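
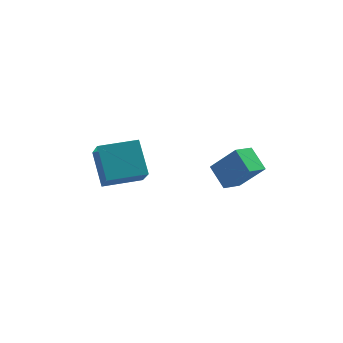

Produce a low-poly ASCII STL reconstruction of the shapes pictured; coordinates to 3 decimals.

solid 
facet normal -0.643 0.195 -0.741
outer loop
vertex 0.907 1.781 0.991
vertex 1.461 2.688 0.749
vertex 1.726 1.038 0.085
endloop
endfacet
facet normal -0.508 -0.832 0.223
outer loop
vertex 2.999 0.652 1.551
vertex 0.907 1.781 0.991
vertex 1.726 1.038 0.085
endloop
endfacet
facet normal -0.643 0.195 -0.741
outer loop
vertex 1.726 1.038 0.085
vertex 1.461 2.688 0.749
vertex 2.28 1.944 -0.158
endloop
endfacet
facet normal 0.572 -0.520 -0.634
outer loop
vertex 2.28 1.944 -0.158
vertex 2.999 0.652 1.551
vertex 1.726 1.038 0.085
endloop
endfacet
facet normal -0.573 0.519 0.634
outer loop
vertex 0.907 1.781 0.991
vertex 2.734 2.302 2.215
vertex 1.461 2.688 0.749
endloop
endfacet
facet normal -0.509 -0.832 0.223
outer loop
vertex 2.18 1.396 2.458
vertex 0.907 1.781 0.991
vertex 2.999 0.652 1.551
endloop
endfacet
facet normal -0.573 0.520 0.634
outer loop
vertex 2.18 1.396 2.458
vertex 2.734 2.302 2.215
vertex 0.907 1.781 0.991
endloop
endfacet
facet normal 0.509 0.832 -0.223
outer loop
vertex 1.461 2.688 0.749
vertex 2.734 2.302 2.215
vertex 2.28 1.944 -0.158
endloop
endfacet
facet normal 0.573 -0.519 -0.634
outer loop
vertex 3.553 1.559 1.309
vertex 2.999 0.652 1.551
vertex 2.28 1.944 -0.158
endloop
endfacet
facet normal 0.508 0.832 -0.223
outer loop
vertex 2.28 1.944 -0.158
vertex 2.734 2.302 2.215
vertex 3.553 1.559 1.309
endloop
endfacet
facet normal 0.643 -0.195 0.741
outer loop
vertex 3.553 1.559 1.309
vertex 2.18 1.396 2.458
vertex 2.999 0.652 1.551
endloop
endfacet
facet normal 0.643 -0.194 0.741
outer loop
vertex 2.734 2.302 2.215
vertex 2.18 1.396 2.458
vertex 3.553 1.559 1.309
endloop
endfacet
facet normal -0.358 0.518 0.777
outer loop
vertex -3.389 -1.89 3.662
vertex -1.724 -0.966 3.813
vertex -4.012 -0.578 2.501
endloop
endfacet
facet normal -0.872 -0.484 -0.079
outer loop
vertex -3.296 -1.614 0.947
vertex -3.389 -1.89 3.662
vertex -4.012 -0.578 2.501
endloop
endfacet
facet normal -0.358 0.518 0.777
outer loop
vertex -4.012 -0.578 2.501
vertex -1.724 -0.966 3.813
vertex -2.347 0.346 2.652
endloop
endfacet
facet normal -0.335 0.705 -0.625
outer loop
vertex -2.347 0.346 2.652
vertex -3.296 -1.614 0.947
vertex -4.012 -0.578 2.501
endloop
endfacet
facet normal 0.335 -0.705 0.625
outer loop
vertex -3.389 -1.89 3.662
vertex -1.008 -2.002 2.259
vertex -1.724 -0.966 3.813
endloop
endfacet
facet normal -0.872 -0.484 -0.079
outer loop
vertex -2.673 -2.926 2.108
vertex -3.389 -1.89 3.662
vertex -3.296 -1.614 0.947
endloop
endfacet
facet normal 0.335 -0.705 0.625
outer loop
vertex -2.673 -2.926 2.108
vertex -1.008 -2.002 2.259
vertex -3.389 -1.89 3.662
endloop
endfacet
facet normal 0.872 0.484 0.079
outer loop
vertex -1.724 -0.966 3.813
vertex -1.008 -2.002 2.259
vertex -2.347 0.346 2.652
endloop
endfacet
facet normal -0.335 0.705 -0.625
outer loop
vertex -1.631 -0.69 1.098
vertex -3.296 -1.614 0.947
vertex -2.347 0.346 2.652
endloop
endfacet
facet normal 0.872 0.484 0.079
outer loop
vertex -2.347 0.346 2.652
vertex -1.008 -2.002 2.259
vertex -1.631 -0.69 1.098
endloop
endfacet
facet normal 0.358 -0.518 -0.777
outer loop
vertex -1.631 -0.69 1.098
vertex -2.673 -2.926 2.108
vertex -3.296 -1.614 0.947
endloop
endfacet
facet normal 0.358 -0.518 -0.777
outer loop
vertex -1.008 -2.002 2.259
vertex -2.673 -2.926 2.108
vertex -1.631 -0.69 1.098
endloop
endfacet

endsolid


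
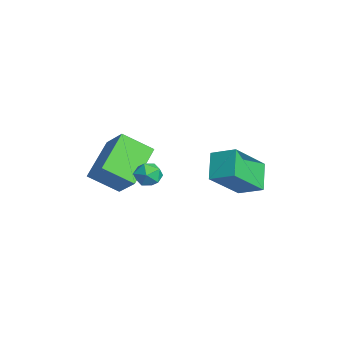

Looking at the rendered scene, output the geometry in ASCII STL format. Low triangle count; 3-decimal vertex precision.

solid 
facet normal -0.635 -0.047 0.771
outer loop
vertex -1.809 -1.12 1.06
vertex -1.951 -1.748 0.905
vertex -1.454 -1.614 1.322
endloop
endfacet
facet normal -0.104 0.407 0.908
outer loop
vertex -1.809 -1.12 1.06
vertex -1.454 -1.614 1.322
vertex -1.151 -1.064 1.11
endloop
endfacet
facet normal -0.108 0.910 0.400
outer loop
vertex -1.809 -1.12 1.06
vertex -1.151 -1.064 1.11
vertex -1.46 -0.859 0.561
endloop
endfacet
facet normal -0.642 0.765 -0.049
outer loop
vertex -1.809 -1.12 1.06
vertex -1.46 -0.859 0.561
vertex -1.954 -1.282 0.435
endloop
endfacet
facet normal -0.968 0.175 0.179
outer loop
vertex -1.809 -1.12 1.06
vertex -1.954 -1.282 0.435
vertex -1.951 -1.748 0.905
endloop
endfacet
facet normal 0.512 0.048 0.857
outer loop
vertex -1.151 -1.064 1.11
vertex -1.454 -1.614 1.322
vertex -0.886 -1.658 0.985
endloop
endfacet
facet normal -0.349 -0.687 0.637
outer loop
vertex -1.454 -1.614 1.322
vertex -1.951 -1.748 0.905
vertex -1.38 -2.081 0.859
endloop
endfacet
facet normal -0.888 -0.329 -0.320
outer loop
vertex -1.951 -1.748 0.905
vertex -1.954 -1.282 0.435
vertex -1.689 -1.876 0.31
endloop
endfacet
facet normal -0.361 0.627 -0.690
outer loop
vertex -1.954 -1.282 0.435
vertex -1.46 -0.859 0.561
vertex -1.386 -1.326 0.098
endloop
endfacet
facet normal 0.506 0.862 0.037
outer loop
vertex -1.46 -0.859 0.561
vertex -1.151 -1.064 1.11
vertex -0.889 -1.192 0.515
endloop
endfacet
facet normal 0.642 -0.765 0.049
outer loop
vertex -1.031 -1.82 0.36
vertex -0.886 -1.658 0.985
vertex -1.38 -2.081 0.859
endloop
endfacet
facet normal 0.108 -0.910 -0.400
outer loop
vertex -1.031 -1.82 0.36
vertex -1.38 -2.081 0.859
vertex -1.689 -1.876 0.31
endloop
endfacet
facet normal 0.104 -0.407 -0.908
outer loop
vertex -1.031 -1.82 0.36
vertex -1.689 -1.876 0.31
vertex -1.386 -1.326 0.098
endloop
endfacet
facet normal 0.635 0.047 -0.771
outer loop
vertex -1.031 -1.82 0.36
vertex -1.386 -1.326 0.098
vertex -0.889 -1.192 0.515
endloop
endfacet
facet normal 0.968 -0.175 -0.179
outer loop
vertex -1.031 -1.82 0.36
vertex -0.889 -1.192 0.515
vertex -0.886 -1.658 0.985
endloop
endfacet
facet normal 0.361 -0.627 0.690
outer loop
vertex -1.38 -2.081 0.859
vertex -0.886 -1.658 0.985
vertex -1.454 -1.614 1.322
endloop
endfacet
facet normal -0.506 -0.862 -0.037
outer loop
vertex -1.689 -1.876 0.31
vertex -1.38 -2.081 0.859
vertex -1.951 -1.748 0.905
endloop
endfacet
facet normal -0.512 -0.048 -0.857
outer loop
vertex -1.386 -1.326 0.098
vertex -1.689 -1.876 0.31
vertex -1.954 -1.282 0.435
endloop
endfacet
facet normal 0.349 0.687 -0.637
outer loop
vertex -0.889 -1.192 0.515
vertex -1.386 -1.326 0.098
vertex -1.46 -0.859 0.561
endloop
endfacet
facet normal 0.888 0.329 0.320
outer loop
vertex -0.886 -1.658 0.985
vertex -0.889 -1.192 0.515
vertex -1.151 -1.064 1.11
endloop
endfacet
facet normal -0.731 0.242 0.638
outer loop
vertex -0.42 1.798 2.227
vertex -1.212 3.224 0.78
vertex -1.09 0.967 1.774
endloop
endfacet
facet normal 0.363 -0.654 0.664
outer loop
vertex -0.088 0.636 0.9
vertex -0.42 1.798 2.227
vertex -1.09 0.967 1.774
endloop
endfacet
facet normal -0.731 0.241 0.638
outer loop
vertex -1.09 0.967 1.774
vertex -1.212 3.224 0.78
vertex -1.882 2.392 0.327
endloop
endfacet
facet normal -0.577 -0.717 -0.390
outer loop
vertex -1.882 2.392 0.327
vertex -0.088 0.636 0.9
vertex -1.09 0.967 1.774
endloop
endfacet
facet normal 0.577 0.717 0.391
outer loop
vertex -0.42 1.798 2.227
vertex -0.21 2.893 -0.094
vertex -1.212 3.224 0.78
endloop
endfacet
facet normal 0.363 -0.654 0.664
outer loop
vertex 0.582 1.468 1.353
vertex -0.42 1.798 2.227
vertex -0.088 0.636 0.9
endloop
endfacet
facet normal 0.577 0.717 0.391
outer loop
vertex 0.582 1.468 1.353
vertex -0.21 2.893 -0.094
vertex -0.42 1.798 2.227
endloop
endfacet
facet normal -0.363 0.654 -0.664
outer loop
vertex -1.212 3.224 0.78
vertex -0.21 2.893 -0.094
vertex -1.882 2.392 0.327
endloop
endfacet
facet normal -0.577 -0.717 -0.391
outer loop
vertex -0.88 2.062 -0.547
vertex -0.088 0.636 0.9
vertex -1.882 2.392 0.327
endloop
endfacet
facet normal -0.363 0.654 -0.663
outer loop
vertex -1.882 2.392 0.327
vertex -0.21 2.893 -0.094
vertex -0.88 2.062 -0.547
endloop
endfacet
facet normal 0.731 -0.241 -0.638
outer loop
vertex -0.88 2.062 -0.547
vertex 0.582 1.468 1.353
vertex -0.088 0.636 0.9
endloop
endfacet
facet normal 0.731 -0.242 -0.638
outer loop
vertex -0.21 2.893 -0.094
vertex 0.582 1.468 1.353
vertex -0.88 2.062 -0.547
endloop
endfacet
facet normal -0.697 -0.271 -0.664
outer loop
vertex -5.234 -2.311 0.614
vertex -4.884 -1.058 -0.265
vertex -3.789 -3.452 -0.437
endloop
endfacet
facet normal -0.222 -0.798 0.560
outer loop
vertex -2.736 -3.042 0.565
vertex -5.234 -2.311 0.614
vertex -3.789 -3.452 -0.437
endloop
endfacet
facet normal -0.697 -0.271 -0.664
outer loop
vertex -3.789 -3.452 -0.437
vertex -4.884 -1.058 -0.265
vertex -3.439 -2.199 -1.316
endloop
endfacet
facet normal 0.681 -0.538 -0.496
outer loop
vertex -3.439 -2.199 -1.316
vertex -2.736 -3.042 0.565
vertex -3.789 -3.452 -0.437
endloop
endfacet
facet normal -0.681 0.538 0.496
outer loop
vertex -5.234 -2.311 0.614
vertex -3.831 -0.648 0.737
vertex -4.884 -1.058 -0.265
endloop
endfacet
facet normal -0.222 -0.798 0.560
outer loop
vertex -4.181 -1.901 1.616
vertex -5.234 -2.311 0.614
vertex -2.736 -3.042 0.565
endloop
endfacet
facet normal -0.681 0.538 0.496
outer loop
vertex -4.181 -1.901 1.616
vertex -3.831 -0.648 0.737
vertex -5.234 -2.311 0.614
endloop
endfacet
facet normal 0.222 0.798 -0.560
outer loop
vertex -4.884 -1.058 -0.265
vertex -3.831 -0.648 0.737
vertex -3.439 -2.199 -1.316
endloop
endfacet
facet normal 0.681 -0.538 -0.496
outer loop
vertex -2.386 -1.789 -0.314
vertex -2.736 -3.042 0.565
vertex -3.439 -2.199 -1.316
endloop
endfacet
facet normal 0.222 0.798 -0.560
outer loop
vertex -3.439 -2.199 -1.316
vertex -3.831 -0.648 0.737
vertex -2.386 -1.789 -0.314
endloop
endfacet
facet normal 0.697 0.271 0.664
outer loop
vertex -2.386 -1.789 -0.314
vertex -4.181 -1.901 1.616
vertex -2.736 -3.042 0.565
endloop
endfacet
facet normal 0.697 0.271 0.664
outer loop
vertex -3.831 -0.648 0.737
vertex -4.181 -1.901 1.616
vertex -2.386 -1.789 -0.314
endloop
endfacet

endsolid


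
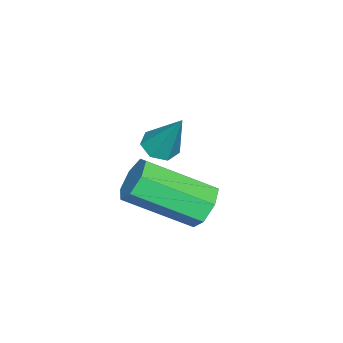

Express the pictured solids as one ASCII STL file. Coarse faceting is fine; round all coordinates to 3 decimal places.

solid 
facet normal -0.205 -0.445 -0.872
outer loop
vertex -3.605 -0.178 -1.772
vertex -3.933 0.286 -1.932
vertex -3.357 0.195 -2.021
endloop
endfacet
facet normal 0.873 -0.363 0.325
outer loop
vertex -3.605 -0.178 -1.772
vertex -3.357 0.195 -2.021
vertex -3.587 1.034 -0.468
endloop
endfacet
facet normal -0.205 -0.446 -0.871
outer loop
vertex -3.357 0.195 -2.021
vertex -3.933 0.286 -1.932
vertex -3.542 0.636 -2.203
endloop
endfacet
facet normal 0.929 0.365 -0.060
outer loop
vertex -3.357 0.195 -2.021
vertex -3.542 0.636 -2.203
vertex -3.587 1.034 -0.468
endloop
endfacet
facet normal -0.204 -0.446 -0.871
outer loop
vertex -3.542 0.636 -2.203
vertex -3.933 0.286 -1.932
vertex -4.022 0.813 -2.181
endloop
endfacet
facet normal 0.331 0.922 -0.203
outer loop
vertex -3.542 0.636 -2.203
vertex -4.022 0.813 -2.181
vertex -3.587 1.034 -0.468
endloop
endfacet
facet normal -0.207 -0.446 -0.871
outer loop
vertex -4.022 0.813 -2.181
vertex -3.933 0.286 -1.932
vertex -4.434 0.594 -1.971
endloop
endfacet
facet normal -0.468 0.884 0.005
outer loop
vertex -4.022 0.813 -2.181
vertex -4.434 0.594 -1.971
vertex -3.587 1.034 -0.468
endloop
endfacet
facet normal -0.206 -0.445 -0.872
outer loop
vertex -4.434 0.594 -1.971
vertex -3.933 0.286 -1.932
vertex -4.469 0.142 -1.732
endloop
endfacet
facet normal -0.869 0.282 0.407
outer loop
vertex -4.434 0.594 -1.971
vertex -4.469 0.142 -1.732
vertex -3.587 1.034 -0.468
endloop
endfacet
facet normal -0.206 -0.445 -0.872
outer loop
vertex -4.469 0.142 -1.732
vertex -3.933 0.286 -1.932
vertex -4.1 -0.201 -1.644
endloop
endfacet
facet normal -0.568 -0.431 0.701
outer loop
vertex -4.469 0.142 -1.732
vertex -4.1 -0.201 -1.644
vertex -3.587 1.034 -0.468
endloop
endfacet
facet normal -0.205 -0.445 -0.872
outer loop
vertex -4.1 -0.201 -1.644
vertex -3.933 0.286 -1.932
vertex -3.605 -0.178 -1.772
endloop
endfacet
facet normal 0.205 -0.718 0.665
outer loop
vertex -4.1 -0.201 -1.644
vertex -3.605 -0.178 -1.772
vertex -3.587 1.034 -0.468
endloop
endfacet
facet normal -0.245 0.839 -0.486
outer loop
vertex -0.803 2.292 -2.36
vertex -1.282 2.443 -1.858
vertex -0.596 2.627 -1.886
endloop
endfacet
facet normal 0.909 0.026 -0.415
outer loop
vertex -0.803 2.292 -2.36
vertex -0.596 2.627 -1.886
vertex -0.28 0.506 -1.325
endloop
endfacet
facet normal 0.909 0.026 -0.415
outer loop
vertex -0.28 0.506 -1.325
vertex -0.596 2.627 -1.886
vertex -0.073 0.841 -0.851
endloop
endfacet
facet normal 0.246 -0.839 0.486
outer loop
vertex -0.28 0.506 -1.325
vertex -0.073 0.841 -0.851
vertex -0.758 0.657 -0.822
endloop
endfacet
facet normal -0.245 0.838 -0.487
outer loop
vertex -0.596 2.627 -1.886
vertex -1.282 2.443 -1.858
vertex -0.906 2.824 -1.391
endloop
endfacet
facet normal 0.829 0.442 0.343
outer loop
vertex -0.596 2.627 -1.886
vertex -0.906 2.824 -1.391
vertex -0.073 0.841 -0.851
endloop
endfacet
facet normal 0.829 0.442 0.343
outer loop
vertex -0.073 0.841 -0.851
vertex -0.906 2.824 -1.391
vertex -0.383 1.038 -0.355
endloop
endfacet
facet normal 0.246 -0.838 0.487
outer loop
vertex -0.073 0.841 -0.851
vertex -0.383 1.038 -0.355
vertex -0.758 0.657 -0.822
endloop
endfacet
facet normal -0.246 0.839 -0.486
outer loop
vertex -0.906 2.824 -1.391
vertex -1.282 2.443 -1.858
vertex -1.498 2.734 -1.247
endloop
endfacet
facet normal 0.125 0.525 0.842
outer loop
vertex -0.906 2.824 -1.391
vertex -1.498 2.734 -1.247
vertex -0.383 1.038 -0.355
endloop
endfacet
facet normal 0.124 0.524 0.842
outer loop
vertex -0.383 1.038 -0.355
vertex -1.498 2.734 -1.247
vertex -0.975 0.948 -0.212
endloop
endfacet
facet normal 0.245 -0.838 0.487
outer loop
vertex -0.383 1.038 -0.355
vertex -0.975 0.948 -0.212
vertex -0.758 0.657 -0.822
endloop
endfacet
facet normal -0.246 0.839 -0.486
outer loop
vertex -1.498 2.734 -1.247
vertex -1.282 2.443 -1.858
vertex -1.927 2.425 -1.563
endloop
endfacet
facet normal -0.674 0.213 0.707
outer loop
vertex -1.498 2.734 -1.247
vertex -1.927 2.425 -1.563
vertex -0.975 0.948 -0.212
endloop
endfacet
facet normal -0.674 0.213 0.707
outer loop
vertex -0.975 0.948 -0.212
vertex -1.927 2.425 -1.563
vertex -1.404 0.639 -0.528
endloop
endfacet
facet normal 0.245 -0.838 0.487
outer loop
vertex -0.975 0.948 -0.212
vertex -1.404 0.639 -0.528
vertex -0.758 0.657 -0.822
endloop
endfacet
facet normal -0.246 0.839 -0.486
outer loop
vertex -1.927 2.425 -1.563
vertex -1.282 2.443 -1.858
vertex -1.87 2.13 -2.101
endloop
endfacet
facet normal -0.965 -0.259 0.040
outer loop
vertex -1.927 2.425 -1.563
vertex -1.87 2.13 -2.101
vertex -1.404 0.639 -0.528
endloop
endfacet
facet normal -0.965 -0.259 0.040
outer loop
vertex -1.404 0.639 -0.528
vertex -1.87 2.13 -2.101
vertex -1.347 0.343 -1.065
endloop
endfacet
facet normal 0.245 -0.838 0.488
outer loop
vertex -1.404 0.639 -0.528
vertex -1.347 0.343 -1.065
vertex -0.758 0.657 -0.822
endloop
endfacet
facet normal -0.246 0.839 -0.486
outer loop
vertex -1.87 2.13 -2.101
vertex -1.282 2.443 -1.858
vertex -1.37 2.071 -2.456
endloop
endfacet
facet normal -0.530 -0.536 -0.657
outer loop
vertex -1.87 2.13 -2.101
vertex -1.37 2.071 -2.456
vertex -1.347 0.343 -1.065
endloop
endfacet
facet normal -0.530 -0.536 -0.657
outer loop
vertex -1.347 0.343 -1.065
vertex -1.37 2.071 -2.456
vertex -0.847 0.284 -1.42
endloop
endfacet
facet normal 0.246 -0.838 0.486
outer loop
vertex -1.347 0.343 -1.065
vertex -0.847 0.284 -1.42
vertex -0.758 0.657 -0.822
endloop
endfacet
facet normal -0.245 0.839 -0.486
outer loop
vertex -1.37 2.071 -2.456
vertex -1.282 2.443 -1.858
vertex -0.803 2.292 -2.36
endloop
endfacet
facet normal 0.305 -0.409 -0.860
outer loop
vertex -1.37 2.071 -2.456
vertex -0.803 2.292 -2.36
vertex -0.847 0.284 -1.42
endloop
endfacet
facet normal 0.304 -0.409 -0.860
outer loop
vertex -0.847 0.284 -1.42
vertex -0.803 2.292 -2.36
vertex -0.28 0.506 -1.325
endloop
endfacet
facet normal 0.247 -0.838 0.486
outer loop
vertex -0.847 0.284 -1.42
vertex -0.28 0.506 -1.325
vertex -0.758 0.657 -0.822
endloop
endfacet

endsolid


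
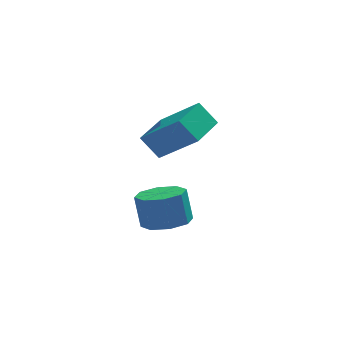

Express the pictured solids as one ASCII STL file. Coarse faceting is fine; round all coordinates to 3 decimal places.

solid 
facet normal -0.562 0.288 0.775
outer loop
vertex -1.459 -2.293 3.009
vertex -0.492 -0.756 3.139
vertex -2.834 -1.312 1.647
endloop
endfacet
facet normal -0.532 -0.844 -0.071
outer loop
vertex -2.148 -1.664 0.701
vertex -1.459 -2.293 3.009
vertex -2.834 -1.312 1.647
endloop
endfacet
facet normal -0.562 0.288 0.775
outer loop
vertex -2.834 -1.312 1.647
vertex -0.492 -0.756 3.139
vertex -1.867 0.224 1.777
endloop
endfacet
facet normal -0.634 0.452 -0.628
outer loop
vertex -1.867 0.224 1.777
vertex -2.148 -1.664 0.701
vertex -2.834 -1.312 1.647
endloop
endfacet
facet normal 0.634 -0.452 0.628
outer loop
vertex -1.459 -2.293 3.009
vertex 0.194 -1.108 2.193
vertex -0.492 -0.756 3.139
endloop
endfacet
facet normal -0.531 -0.844 -0.072
outer loop
vertex -0.773 -2.644 2.063
vertex -1.459 -2.293 3.009
vertex -2.148 -1.664 0.701
endloop
endfacet
facet normal 0.634 -0.452 0.627
outer loop
vertex -0.773 -2.644 2.063
vertex 0.194 -1.108 2.193
vertex -1.459 -2.293 3.009
endloop
endfacet
facet normal 0.531 0.844 0.071
outer loop
vertex -0.492 -0.756 3.139
vertex 0.194 -1.108 2.193
vertex -1.867 0.224 1.777
endloop
endfacet
facet normal -0.634 0.452 -0.627
outer loop
vertex -1.181 -0.127 0.831
vertex -2.148 -1.664 0.701
vertex -1.867 0.224 1.777
endloop
endfacet
facet normal 0.531 0.844 0.072
outer loop
vertex -1.867 0.224 1.777
vertex 0.194 -1.108 2.193
vertex -1.181 -0.127 0.831
endloop
endfacet
facet normal 0.562 -0.288 -0.775
outer loop
vertex -1.181 -0.127 0.831
vertex -0.773 -2.644 2.063
vertex -2.148 -1.664 0.701
endloop
endfacet
facet normal 0.562 -0.288 -0.775
outer loop
vertex 0.194 -1.108 2.193
vertex -0.773 -2.644 2.063
vertex -1.181 -0.127 0.831
endloop
endfacet
facet normal 0.139 -0.235 -0.962
outer loop
vertex -0.795 -1.406 -2.927
vertex -1.825 -1.448 -3.066
vertex -1.102 -0.704 -3.143
endloop
endfacet
facet normal 0.912 0.409 0.032
outer loop
vertex -0.795 -1.406 -2.927
vertex -1.102 -0.704 -3.143
vertex -1.005 -1.051 -1.475
endloop
endfacet
facet normal 0.912 0.409 0.032
outer loop
vertex -1.005 -1.051 -1.475
vertex -1.102 -0.704 -3.143
vertex -1.312 -0.349 -1.691
endloop
endfacet
facet normal -0.139 0.235 0.962
outer loop
vertex -1.005 -1.051 -1.475
vertex -1.312 -0.349 -1.691
vertex -2.035 -1.092 -1.614
endloop
endfacet
facet normal 0.140 -0.235 -0.962
outer loop
vertex -1.102 -0.704 -3.143
vertex -1.825 -1.448 -3.066
vertex -1.832 -0.438 -3.314
endloop
endfacet
facet normal 0.372 0.913 -0.169
outer loop
vertex -1.102 -0.704 -3.143
vertex -1.832 -0.438 -3.314
vertex -1.312 -0.349 -1.691
endloop
endfacet
facet normal 0.373 0.912 -0.170
outer loop
vertex -1.312 -0.349 -1.691
vertex -1.832 -0.438 -3.314
vertex -2.042 -0.082 -1.862
endloop
endfacet
facet normal -0.139 0.235 0.962
outer loop
vertex -1.312 -0.349 -1.691
vertex -2.042 -0.082 -1.862
vertex -2.035 -1.092 -1.614
endloop
endfacet
facet normal 0.140 -0.235 -0.962
outer loop
vertex -1.832 -0.438 -3.314
vertex -1.825 -1.448 -3.066
vertex -2.558 -0.763 -3.34
endloop
endfacet
facet normal -0.385 0.882 -0.272
outer loop
vertex -1.832 -0.438 -3.314
vertex -2.558 -0.763 -3.34
vertex -2.042 -0.082 -1.862
endloop
endfacet
facet normal -0.385 0.882 -0.272
outer loop
vertex -2.042 -0.082 -1.862
vertex -2.558 -0.763 -3.34
vertex -2.768 -0.407 -1.887
endloop
endfacet
facet normal -0.138 0.235 0.962
outer loop
vertex -2.042 -0.082 -1.862
vertex -2.768 -0.407 -1.887
vertex -2.035 -1.092 -1.614
endloop
endfacet
facet normal 0.139 -0.236 -0.962
outer loop
vertex -2.558 -0.763 -3.34
vertex -1.825 -1.448 -3.066
vertex -2.855 -1.489 -3.205
endloop
endfacet
facet normal -0.917 0.335 -0.215
outer loop
vertex -2.558 -0.763 -3.34
vertex -2.855 -1.489 -3.205
vertex -2.768 -0.407 -1.887
endloop
endfacet
facet normal -0.917 0.335 -0.215
outer loop
vertex -2.768 -0.407 -1.887
vertex -2.855 -1.489 -3.205
vertex -3.065 -1.134 -1.753
endloop
endfacet
facet normal -0.139 0.234 0.962
outer loop
vertex -2.768 -0.407 -1.887
vertex -3.065 -1.134 -1.753
vertex -2.035 -1.092 -1.614
endloop
endfacet
facet normal 0.139 -0.235 -0.962
outer loop
vertex -2.855 -1.489 -3.205
vertex -1.825 -1.448 -3.066
vertex -2.548 -2.191 -2.989
endloop
endfacet
facet normal -0.912 -0.409 -0.032
outer loop
vertex -2.855 -1.489 -3.205
vertex -2.548 -2.191 -2.989
vertex -3.065 -1.134 -1.753
endloop
endfacet
facet normal -0.912 -0.409 -0.032
outer loop
vertex -3.065 -1.134 -1.753
vertex -2.548 -2.191 -2.989
vertex -2.758 -1.836 -1.537
endloop
endfacet
facet normal -0.139 0.235 0.962
outer loop
vertex -3.065 -1.134 -1.753
vertex -2.758 -1.836 -1.537
vertex -2.035 -1.092 -1.614
endloop
endfacet
facet normal 0.139 -0.235 -0.962
outer loop
vertex -2.548 -2.191 -2.989
vertex -1.825 -1.448 -3.066
vertex -1.818 -2.458 -2.818
endloop
endfacet
facet normal -0.373 -0.912 0.169
outer loop
vertex -2.548 -2.191 -2.989
vertex -1.818 -2.458 -2.818
vertex -2.758 -1.836 -1.537
endloop
endfacet
facet normal -0.372 -0.912 0.170
outer loop
vertex -2.758 -1.836 -1.537
vertex -1.818 -2.458 -2.818
vertex -2.028 -2.102 -1.366
endloop
endfacet
facet normal -0.140 0.235 0.962
outer loop
vertex -2.758 -1.836 -1.537
vertex -2.028 -2.102 -1.366
vertex -2.035 -1.092 -1.614
endloop
endfacet
facet normal 0.138 -0.235 -0.962
outer loop
vertex -1.818 -2.458 -2.818
vertex -1.825 -1.448 -3.066
vertex -1.092 -2.133 -2.793
endloop
endfacet
facet normal 0.385 -0.882 0.272
outer loop
vertex -1.818 -2.458 -2.818
vertex -1.092 -2.133 -2.793
vertex -2.028 -2.102 -1.366
endloop
endfacet
facet normal 0.385 -0.882 0.272
outer loop
vertex -2.028 -2.102 -1.366
vertex -1.092 -2.133 -2.793
vertex -1.302 -1.777 -1.34
endloop
endfacet
facet normal -0.140 0.235 0.962
outer loop
vertex -2.028 -2.102 -1.366
vertex -1.302 -1.777 -1.34
vertex -2.035 -1.092 -1.614
endloop
endfacet
facet normal 0.139 -0.234 -0.962
outer loop
vertex -1.092 -2.133 -2.793
vertex -1.825 -1.448 -3.066
vertex -0.795 -1.406 -2.927
endloop
endfacet
facet normal 0.917 -0.335 0.215
outer loop
vertex -1.092 -2.133 -2.793
vertex -0.795 -1.406 -2.927
vertex -1.302 -1.777 -1.34
endloop
endfacet
facet normal 0.917 -0.335 0.215
outer loop
vertex -1.302 -1.777 -1.34
vertex -0.795 -1.406 -2.927
vertex -1.005 -1.051 -1.475
endloop
endfacet
facet normal -0.139 0.236 0.962
outer loop
vertex -1.302 -1.777 -1.34
vertex -1.005 -1.051 -1.475
vertex -2.035 -1.092 -1.614
endloop
endfacet

endsolid


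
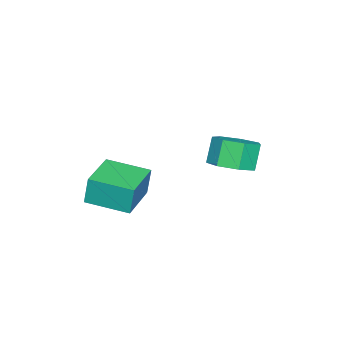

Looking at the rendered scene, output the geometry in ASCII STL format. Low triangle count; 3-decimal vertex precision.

solid 
facet normal -0.990 -0.133 -0.038
outer loop
vertex 0.341 -1.455 -3.117
vertex 0.12 0.257 -3.335
vertex 0.407 -1.6 -4.316
endloop
endfacet
facet normal 0.127 -0.984 0.126
outer loop
vertex 2.22 -1.357 -4.245
vertex 0.341 -1.455 -3.117
vertex 0.407 -1.6 -4.316
endloop
endfacet
facet normal -0.990 -0.132 -0.039
outer loop
vertex 0.407 -1.6 -4.316
vertex 0.12 0.257 -3.335
vertex 0.187 0.113 -4.535
endloop
endfacet
facet normal 0.055 -0.120 -0.991
outer loop
vertex 0.187 0.113 -4.535
vertex 2.22 -1.357 -4.245
vertex 0.407 -1.6 -4.316
endloop
endfacet
facet normal -0.055 0.119 0.991
outer loop
vertex 0.341 -1.455 -3.117
vertex 1.933 0.5 -3.264
vertex 0.12 0.257 -3.335
endloop
endfacet
facet normal 0.126 -0.984 0.125
outer loop
vertex 2.153 -1.213 -3.045
vertex 0.341 -1.455 -3.117
vertex 2.22 -1.357 -4.245
endloop
endfacet
facet normal -0.055 0.120 0.991
outer loop
vertex 2.153 -1.213 -3.045
vertex 1.933 0.5 -3.264
vertex 0.341 -1.455 -3.117
endloop
endfacet
facet normal -0.127 0.984 -0.125
outer loop
vertex 0.12 0.257 -3.335
vertex 1.933 0.5 -3.264
vertex 0.187 0.113 -4.535
endloop
endfacet
facet normal 0.055 -0.119 -0.991
outer loop
vertex 1.999 0.355 -4.463
vertex 2.22 -1.357 -4.245
vertex 0.187 0.113 -4.535
endloop
endfacet
facet normal -0.126 0.984 -0.126
outer loop
vertex 0.187 0.113 -4.535
vertex 1.933 0.5 -3.264
vertex 1.999 0.355 -4.463
endloop
endfacet
facet normal 0.990 0.133 0.039
outer loop
vertex 1.999 0.355 -4.463
vertex 2.153 -1.213 -3.045
vertex 2.22 -1.357 -4.245
endloop
endfacet
facet normal 0.990 0.132 0.039
outer loop
vertex 1.933 0.5 -3.264
vertex 2.153 -1.213 -3.045
vertex 1.999 0.355 -4.463
endloop
endfacet
facet normal 0.469 0.027 -0.883
outer loop
vertex -1.675 2.022 -3.66
vertex -2.486 2.236 -4.084
vertex -1.842 2.818 -3.724
endloop
endfacet
facet normal 0.859 0.218 0.463
outer loop
vertex -1.675 2.022 -3.66
vertex -1.842 2.818 -3.724
vertex -2.242 1.99 -2.592
endloop
endfacet
facet normal 0.859 0.218 0.463
outer loop
vertex -2.242 1.99 -2.592
vertex -1.842 2.818 -3.724
vertex -2.409 2.786 -2.656
endloop
endfacet
facet normal -0.468 -0.027 0.883
outer loop
vertex -2.242 1.99 -2.592
vertex -2.409 2.786 -2.656
vertex -3.054 2.204 -3.016
endloop
endfacet
facet normal 0.469 0.027 -0.883
outer loop
vertex -1.842 2.818 -3.724
vertex -2.486 2.236 -4.084
vertex -2.494 3.176 -4.06
endloop
endfacet
facet normal 0.376 0.898 0.227
outer loop
vertex -1.842 2.818 -3.724
vertex -2.494 3.176 -4.06
vertex -2.409 2.786 -2.656
endloop
endfacet
facet normal 0.375 0.899 0.227
outer loop
vertex -2.409 2.786 -2.656
vertex -2.494 3.176 -4.06
vertex -3.061 3.143 -2.991
endloop
endfacet
facet normal -0.469 -0.027 0.883
outer loop
vertex -2.409 2.786 -2.656
vertex -3.061 3.143 -2.991
vertex -3.054 2.204 -3.016
endloop
endfacet
facet normal 0.468 0.027 -0.883
outer loop
vertex -2.494 3.176 -4.06
vertex -2.486 2.236 -4.084
vertex -3.14 2.826 -4.413
endloop
endfacet
facet normal -0.391 0.903 -0.180
outer loop
vertex -2.494 3.176 -4.06
vertex -3.14 2.826 -4.413
vertex -3.061 3.143 -2.991
endloop
endfacet
facet normal -0.390 0.903 -0.180
outer loop
vertex -3.061 3.143 -2.991
vertex -3.14 2.826 -4.413
vertex -3.707 2.794 -3.345
endloop
endfacet
facet normal -0.469 -0.027 0.883
outer loop
vertex -3.061 3.143 -2.991
vertex -3.707 2.794 -3.345
vertex -3.054 2.204 -3.016
endloop
endfacet
facet normal 0.469 0.027 -0.883
outer loop
vertex -3.14 2.826 -4.413
vertex -2.486 2.236 -4.084
vertex -3.294 2.032 -4.519
endloop
endfacet
facet normal -0.863 0.228 -0.451
outer loop
vertex -3.14 2.826 -4.413
vertex -3.294 2.032 -4.519
vertex -3.707 2.794 -3.345
endloop
endfacet
facet normal -0.863 0.228 -0.451
outer loop
vertex -3.707 2.794 -3.345
vertex -3.294 2.032 -4.519
vertex -3.861 2.0 -3.451
endloop
endfacet
facet normal -0.469 -0.027 0.883
outer loop
vertex -3.707 2.794 -3.345
vertex -3.861 2.0 -3.451
vertex -3.054 2.204 -3.016
endloop
endfacet
facet normal 0.468 0.027 -0.883
outer loop
vertex -3.294 2.032 -4.519
vertex -2.486 2.236 -4.084
vertex -2.84 1.392 -4.298
endloop
endfacet
facet normal -0.686 -0.619 -0.383
outer loop
vertex -3.294 2.032 -4.519
vertex -2.84 1.392 -4.298
vertex -3.861 2.0 -3.451
endloop
endfacet
facet normal -0.686 -0.619 -0.383
outer loop
vertex -3.861 2.0 -3.451
vertex -2.84 1.392 -4.298
vertex -3.407 1.359 -3.229
endloop
endfacet
facet normal -0.469 -0.027 0.883
outer loop
vertex -3.861 2.0 -3.451
vertex -3.407 1.359 -3.229
vertex -3.054 2.204 -3.016
endloop
endfacet
facet normal 0.470 0.027 -0.882
outer loop
vertex -2.84 1.392 -4.298
vertex -2.486 2.236 -4.084
vertex -2.12 1.387 -3.915
endloop
endfacet
facet normal 0.007 -1.000 -0.027
outer loop
vertex -2.84 1.392 -4.298
vertex -2.12 1.387 -3.915
vertex -3.407 1.359 -3.229
endloop
endfacet
facet normal 0.008 -1.000 -0.026
outer loop
vertex -3.407 1.359 -3.229
vertex -2.12 1.387 -3.915
vertex -2.687 1.355 -2.847
endloop
endfacet
facet normal -0.469 -0.027 0.883
outer loop
vertex -3.407 1.359 -3.229
vertex -2.687 1.355 -2.847
vertex -3.054 2.204 -3.016
endloop
endfacet
facet normal 0.469 0.026 -0.883
outer loop
vertex -2.12 1.387 -3.915
vertex -2.486 2.236 -4.084
vertex -1.675 2.022 -3.66
endloop
endfacet
facet normal 0.695 -0.628 0.350
outer loop
vertex -2.12 1.387 -3.915
vertex -1.675 2.022 -3.66
vertex -2.687 1.355 -2.847
endloop
endfacet
facet normal 0.695 -0.628 0.350
outer loop
vertex -2.687 1.355 -2.847
vertex -1.675 2.022 -3.66
vertex -2.242 1.99 -2.592
endloop
endfacet
facet normal -0.468 -0.027 0.883
outer loop
vertex -2.687 1.355 -2.847
vertex -2.242 1.99 -2.592
vertex -3.054 2.204 -3.016
endloop
endfacet

endsolid


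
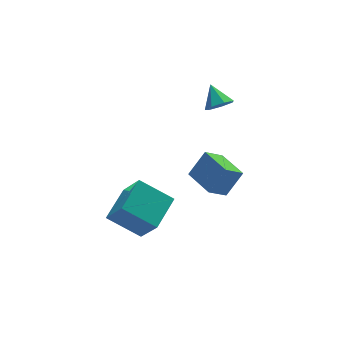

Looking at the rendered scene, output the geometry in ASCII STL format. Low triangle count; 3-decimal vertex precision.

solid 
facet normal 0.034 -0.795 -0.606
outer loop
vertex 4.411 0.425 1.904
vertex 3.773 0.7 1.508
vertex 4.548 0.842 1.365
endloop
endfacet
facet normal 0.850 0.290 0.440
outer loop
vertex 4.411 0.425 1.904
vertex 4.548 0.842 1.365
vertex 3.727 1.78 2.332
endloop
endfacet
facet normal 0.034 -0.794 -0.606
outer loop
vertex 4.548 0.842 1.365
vertex 3.773 0.7 1.508
vertex 4.101 1.152 0.934
endloop
endfacet
facet normal 0.659 0.736 -0.154
outer loop
vertex 4.548 0.842 1.365
vertex 4.101 1.152 0.934
vertex 3.727 1.78 2.332
endloop
endfacet
facet normal 0.033 -0.794 -0.606
outer loop
vertex 4.101 1.152 0.934
vertex 3.773 0.7 1.508
vertex 3.407 1.122 0.935
endloop
endfacet
facet normal -0.040 0.907 -0.418
outer loop
vertex 4.101 1.152 0.934
vertex 3.407 1.122 0.935
vertex 3.727 1.78 2.332
endloop
endfacet
facet normal 0.034 -0.794 -0.607
outer loop
vertex 3.407 1.122 0.935
vertex 3.773 0.7 1.508
vertex 2.989 0.774 1.367
endloop
endfacet
facet normal -0.721 0.676 -0.153
outer loop
vertex 3.407 1.122 0.935
vertex 2.989 0.774 1.367
vertex 3.727 1.78 2.332
endloop
endfacet
facet normal 0.034 -0.795 -0.606
outer loop
vertex 2.989 0.774 1.367
vertex 3.773 0.7 1.508
vertex 3.162 0.371 1.905
endloop
endfacet
facet normal -0.871 0.215 0.441
outer loop
vertex 2.989 0.774 1.367
vertex 3.162 0.371 1.905
vertex 3.727 1.78 2.332
endloop
endfacet
facet normal 0.033 -0.794 -0.607
outer loop
vertex 3.162 0.371 1.905
vertex 3.773 0.7 1.508
vertex 3.795 0.215 2.144
endloop
endfacet
facet normal -0.378 -0.127 0.917
outer loop
vertex 3.162 0.371 1.905
vertex 3.795 0.215 2.144
vertex 3.727 1.78 2.332
endloop
endfacet
facet normal 0.034 -0.794 -0.607
outer loop
vertex 3.795 0.215 2.144
vertex 3.773 0.7 1.508
vertex 4.411 0.425 1.904
endloop
endfacet
facet normal 0.389 -0.093 0.917
outer loop
vertex 3.795 0.215 2.144
vertex 4.411 0.425 1.904
vertex 3.727 1.78 2.332
endloop
endfacet
facet normal -0.768 -0.130 0.628
outer loop
vertex 2.679 -2.505 -0.507
vertex 2.352 -0.725 -0.539
vertex 1.683 -2.711 -1.768
endloop
endfacet
facet normal 0.180 -0.983 0.018
outer loop
vertex 2.728 -2.535 -2.621
vertex 2.679 -2.505 -0.507
vertex 1.683 -2.711 -1.768
endloop
endfacet
facet normal -0.768 -0.129 0.627
outer loop
vertex 1.683 -2.711 -1.768
vertex 2.352 -0.725 -0.539
vertex 1.357 -0.931 -1.8
endloop
endfacet
facet normal -0.614 -0.127 -0.779
outer loop
vertex 1.357 -0.931 -1.8
vertex 2.728 -2.535 -2.621
vertex 1.683 -2.711 -1.768
endloop
endfacet
facet normal 0.614 0.127 0.779
outer loop
vertex 2.679 -2.505 -0.507
vertex 3.397 -0.549 -1.392
vertex 2.352 -0.725 -0.539
endloop
endfacet
facet normal 0.181 -0.983 0.018
outer loop
vertex 3.723 -2.329 -1.36
vertex 2.679 -2.505 -0.507
vertex 2.728 -2.535 -2.621
endloop
endfacet
facet normal 0.615 0.127 0.779
outer loop
vertex 3.723 -2.329 -1.36
vertex 3.397 -0.549 -1.392
vertex 2.679 -2.505 -0.507
endloop
endfacet
facet normal -0.181 0.983 -0.018
outer loop
vertex 2.352 -0.725 -0.539
vertex 3.397 -0.549 -1.392
vertex 1.357 -0.931 -1.8
endloop
endfacet
facet normal -0.615 -0.127 -0.779
outer loop
vertex 2.401 -0.755 -2.653
vertex 2.728 -2.535 -2.621
vertex 1.357 -0.931 -1.8
endloop
endfacet
facet normal -0.181 0.983 -0.018
outer loop
vertex 1.357 -0.931 -1.8
vertex 3.397 -0.549 -1.392
vertex 2.401 -0.755 -2.653
endloop
endfacet
facet normal 0.768 0.130 -0.627
outer loop
vertex 2.401 -0.755 -2.653
vertex 3.723 -2.329 -1.36
vertex 2.728 -2.535 -2.621
endloop
endfacet
facet normal 0.768 0.129 -0.628
outer loop
vertex 3.397 -0.549 -1.392
vertex 3.723 -2.329 -1.36
vertex 2.401 -0.755 -2.653
endloop
endfacet
facet normal -0.671 0.548 0.501
outer loop
vertex -3.357 -3.817 0.03
vertex -1.947 -2.582 0.568
vertex -3.721 -2.62 -1.767
endloop
endfacet
facet normal -0.723 -0.633 -0.275
outer loop
vertex -2.353 -3.738 -2.788
vertex -3.357 -3.817 0.03
vertex -3.721 -2.62 -1.767
endloop
endfacet
facet normal -0.670 0.548 0.500
outer loop
vertex -3.721 -2.62 -1.767
vertex -1.947 -2.582 0.568
vertex -2.311 -1.385 -1.23
endloop
endfacet
facet normal -0.166 0.546 -0.821
outer loop
vertex -2.311 -1.385 -1.23
vertex -2.353 -3.738 -2.788
vertex -3.721 -2.62 -1.767
endloop
endfacet
facet normal 0.166 -0.547 0.821
outer loop
vertex -3.357 -3.817 0.03
vertex -0.579 -3.7 -0.453
vertex -1.947 -2.582 0.568
endloop
endfacet
facet normal -0.723 -0.634 -0.275
outer loop
vertex -1.989 -4.935 -0.99
vertex -3.357 -3.817 0.03
vertex -2.353 -3.738 -2.788
endloop
endfacet
facet normal 0.166 -0.546 0.821
outer loop
vertex -1.989 -4.935 -0.99
vertex -0.579 -3.7 -0.453
vertex -3.357 -3.817 0.03
endloop
endfacet
facet normal 0.723 0.633 0.275
outer loop
vertex -1.947 -2.582 0.568
vertex -0.579 -3.7 -0.453
vertex -2.311 -1.385 -1.23
endloop
endfacet
facet normal -0.165 0.547 -0.821
outer loop
vertex -0.943 -2.503 -2.25
vertex -2.353 -3.738 -2.788
vertex -2.311 -1.385 -1.23
endloop
endfacet
facet normal 0.723 0.633 0.275
outer loop
vertex -2.311 -1.385 -1.23
vertex -0.579 -3.7 -0.453
vertex -0.943 -2.503 -2.25
endloop
endfacet
facet normal 0.671 -0.548 -0.500
outer loop
vertex -0.943 -2.503 -2.25
vertex -1.989 -4.935 -0.99
vertex -2.353 -3.738 -2.788
endloop
endfacet
facet normal 0.670 -0.548 -0.501
outer loop
vertex -0.579 -3.7 -0.453
vertex -1.989 -4.935 -0.99
vertex -0.943 -2.503 -2.25
endloop
endfacet

endsolid


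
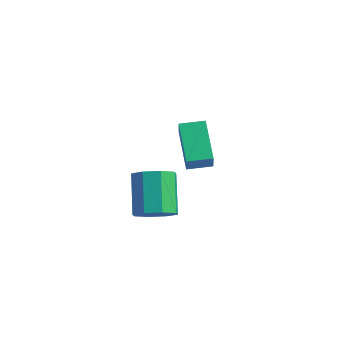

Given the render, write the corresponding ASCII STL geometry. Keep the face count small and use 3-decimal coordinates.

solid 
facet normal -0.713 -0.697 -0.073
outer loop
vertex -2.247 1.06 -3.424
vertex -3.513 2.258 -2.506
vertex -2.51 1.416 -4.253
endloop
endfacet
facet normal 0.643 -0.608 -0.465
outer loop
vertex -1.747 2.162 -4.174
vertex -2.247 1.06 -3.424
vertex -2.51 1.416 -4.253
endloop
endfacet
facet normal -0.713 -0.697 -0.074
outer loop
vertex -2.51 1.416 -4.253
vertex -3.513 2.258 -2.506
vertex -3.776 2.615 -3.335
endloop
endfacet
facet normal -0.280 0.380 -0.882
outer loop
vertex -3.776 2.615 -3.335
vertex -1.747 2.162 -4.174
vertex -2.51 1.416 -4.253
endloop
endfacet
facet normal 0.280 -0.380 0.882
outer loop
vertex -2.247 1.06 -3.424
vertex -2.75 3.004 -2.427
vertex -3.513 2.258 -2.506
endloop
endfacet
facet normal 0.642 -0.609 -0.466
outer loop
vertex -1.484 1.805 -3.345
vertex -2.247 1.06 -3.424
vertex -1.747 2.162 -4.174
endloop
endfacet
facet normal 0.280 -0.380 0.882
outer loop
vertex -1.484 1.805 -3.345
vertex -2.75 3.004 -2.427
vertex -2.247 1.06 -3.424
endloop
endfacet
facet normal -0.643 0.608 0.466
outer loop
vertex -3.513 2.258 -2.506
vertex -2.75 3.004 -2.427
vertex -3.776 2.615 -3.335
endloop
endfacet
facet normal -0.280 0.380 -0.882
outer loop
vertex -3.013 3.36 -3.256
vertex -1.747 2.162 -4.174
vertex -3.776 2.615 -3.335
endloop
endfacet
facet normal -0.643 0.609 0.465
outer loop
vertex -3.776 2.615 -3.335
vertex -2.75 3.004 -2.427
vertex -3.013 3.36 -3.256
endloop
endfacet
facet normal 0.713 0.697 0.074
outer loop
vertex -3.013 3.36 -3.256
vertex -1.484 1.805 -3.345
vertex -1.747 2.162 -4.174
endloop
endfacet
facet normal 0.713 0.697 0.073
outer loop
vertex -2.75 3.004 -2.427
vertex -1.484 1.805 -3.345
vertex -3.013 3.36 -3.256
endloop
endfacet
facet normal 0.471 -0.569 -0.674
outer loop
vertex -0.338 -2.107 -3.349
vertex -1.114 -2.376 -3.664
vertex -0.567 -1.711 -3.843
endloop
endfacet
facet normal 0.814 0.575 0.083
outer loop
vertex -0.338 -2.107 -3.349
vertex -0.567 -1.711 -3.843
vertex -1.209 -1.054 -2.101
endloop
endfacet
facet normal 0.814 0.575 0.083
outer loop
vertex -1.209 -1.054 -2.101
vertex -0.567 -1.711 -3.843
vertex -1.438 -0.658 -2.596
endloop
endfacet
facet normal -0.471 0.570 0.674
outer loop
vertex -1.209 -1.054 -2.101
vertex -1.438 -0.658 -2.596
vertex -1.986 -1.324 -2.416
endloop
endfacet
facet normal 0.470 -0.568 -0.675
outer loop
vertex -0.567 -1.711 -3.843
vertex -1.114 -2.376 -3.664
vertex -1.117 -1.704 -4.232
endloop
endfacet
facet normal 0.336 0.822 -0.460
outer loop
vertex -0.567 -1.711 -3.843
vertex -1.117 -1.704 -4.232
vertex -1.438 -0.658 -2.596
endloop
endfacet
facet normal 0.334 0.822 -0.460
outer loop
vertex -1.438 -0.658 -2.596
vertex -1.117 -1.704 -4.232
vertex -1.988 -0.652 -2.985
endloop
endfacet
facet normal -0.471 0.569 0.674
outer loop
vertex -1.438 -0.658 -2.596
vertex -1.988 -0.652 -2.985
vertex -1.986 -1.324 -2.416
endloop
endfacet
facet normal 0.471 -0.568 -0.675
outer loop
vertex -1.117 -1.704 -4.232
vertex -1.114 -2.376 -3.664
vertex -1.665 -2.092 -4.288
endloop
endfacet
facet normal -0.341 0.588 -0.734
outer loop
vertex -1.117 -1.704 -4.232
vertex -1.665 -2.092 -4.288
vertex -1.988 -0.652 -2.985
endloop
endfacet
facet normal -0.340 0.588 -0.734
outer loop
vertex -1.988 -0.652 -2.985
vertex -1.665 -2.092 -4.288
vertex -2.536 -1.039 -3.041
endloop
endfacet
facet normal -0.471 0.569 0.674
outer loop
vertex -1.988 -0.652 -2.985
vertex -2.536 -1.039 -3.041
vertex -1.986 -1.324 -2.416
endloop
endfacet
facet normal 0.471 -0.568 -0.675
outer loop
vertex -1.665 -2.092 -4.288
vertex -1.114 -2.376 -3.664
vertex -1.891 -2.646 -3.979
endloop
endfacet
facet normal -0.816 0.010 -0.578
outer loop
vertex -1.665 -2.092 -4.288
vertex -1.891 -2.646 -3.979
vertex -2.536 -1.039 -3.041
endloop
endfacet
facet normal -0.816 0.010 -0.578
outer loop
vertex -2.536 -1.039 -3.041
vertex -1.891 -2.646 -3.979
vertex -2.762 -1.593 -2.731
endloop
endfacet
facet normal -0.471 0.569 0.674
outer loop
vertex -2.536 -1.039 -3.041
vertex -2.762 -1.593 -2.731
vertex -1.986 -1.324 -2.416
endloop
endfacet
facet normal 0.471 -0.570 -0.674
outer loop
vertex -1.891 -2.646 -3.979
vertex -1.114 -2.376 -3.664
vertex -1.662 -3.042 -3.484
endloop
endfacet
facet normal -0.814 -0.575 -0.083
outer loop
vertex -1.891 -2.646 -3.979
vertex -1.662 -3.042 -3.484
vertex -2.762 -1.593 -2.731
endloop
endfacet
facet normal -0.814 -0.575 -0.083
outer loop
vertex -2.762 -1.593 -2.731
vertex -1.662 -3.042 -3.484
vertex -2.533 -1.989 -2.237
endloop
endfacet
facet normal -0.471 0.569 0.674
outer loop
vertex -2.762 -1.593 -2.731
vertex -2.533 -1.989 -2.237
vertex -1.986 -1.324 -2.416
endloop
endfacet
facet normal 0.471 -0.569 -0.674
outer loop
vertex -1.662 -3.042 -3.484
vertex -1.114 -2.376 -3.664
vertex -1.112 -3.048 -3.095
endloop
endfacet
facet normal -0.335 -0.822 0.460
outer loop
vertex -1.662 -3.042 -3.484
vertex -1.112 -3.048 -3.095
vertex -2.533 -1.989 -2.237
endloop
endfacet
facet normal -0.335 -0.822 0.459
outer loop
vertex -2.533 -1.989 -2.237
vertex -1.112 -3.048 -3.095
vertex -1.983 -1.996 -1.848
endloop
endfacet
facet normal -0.470 0.568 0.675
outer loop
vertex -2.533 -1.989 -2.237
vertex -1.983 -1.996 -1.848
vertex -1.986 -1.324 -2.416
endloop
endfacet
facet normal 0.471 -0.569 -0.674
outer loop
vertex -1.112 -3.048 -3.095
vertex -1.114 -2.376 -3.664
vertex -0.564 -2.661 -3.039
endloop
endfacet
facet normal 0.340 -0.588 0.734
outer loop
vertex -1.112 -3.048 -3.095
vertex -0.564 -2.661 -3.039
vertex -1.983 -1.996 -1.848
endloop
endfacet
facet normal 0.341 -0.587 0.734
outer loop
vertex -1.983 -1.996 -1.848
vertex -0.564 -2.661 -3.039
vertex -1.435 -1.608 -1.792
endloop
endfacet
facet normal -0.471 0.568 0.675
outer loop
vertex -1.983 -1.996 -1.848
vertex -1.435 -1.608 -1.792
vertex -1.986 -1.324 -2.416
endloop
endfacet
facet normal 0.471 -0.569 -0.674
outer loop
vertex -0.564 -2.661 -3.039
vertex -1.114 -2.376 -3.664
vertex -0.338 -2.107 -3.349
endloop
endfacet
facet normal 0.816 -0.009 0.578
outer loop
vertex -0.564 -2.661 -3.039
vertex -0.338 -2.107 -3.349
vertex -1.435 -1.608 -1.792
endloop
endfacet
facet normal 0.816 -0.010 0.578
outer loop
vertex -1.435 -1.608 -1.792
vertex -0.338 -2.107 -3.349
vertex -1.209 -1.054 -2.101
endloop
endfacet
facet normal -0.471 0.568 0.675
outer loop
vertex -1.435 -1.608 -1.792
vertex -1.209 -1.054 -2.101
vertex -1.986 -1.324 -2.416
endloop
endfacet

endsolid


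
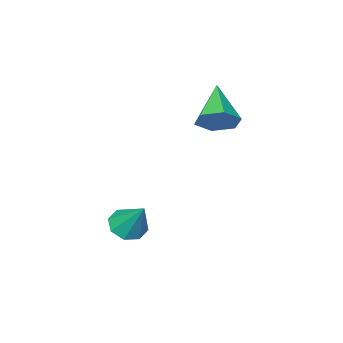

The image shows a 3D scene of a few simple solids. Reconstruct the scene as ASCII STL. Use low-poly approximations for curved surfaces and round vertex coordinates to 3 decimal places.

solid 
facet normal -0.061 -0.602 -0.796
outer loop
vertex 1.942 0.608 -2.641
vertex 1.352 0.142 -2.244
vertex 1.338 0.821 -2.756
endloop
endfacet
facet normal 0.363 0.902 -0.234
outer loop
vertex 1.942 0.608 -2.641
vertex 1.338 0.821 -2.756
vertex 1.468 1.298 -0.716
endloop
endfacet
facet normal -0.060 -0.602 -0.796
outer loop
vertex 1.338 0.821 -2.756
vertex 1.352 0.142 -2.244
vertex 0.742 0.636 -2.571
endloop
endfacet
facet normal -0.345 0.919 -0.193
outer loop
vertex 1.338 0.821 -2.756
vertex 0.742 0.636 -2.571
vertex 1.468 1.298 -0.716
endloop
endfacet
facet normal -0.060 -0.602 -0.797
outer loop
vertex 0.742 0.636 -2.571
vertex 1.352 0.142 -2.244
vertex 0.503 0.162 -2.195
endloop
endfacet
facet normal -0.836 0.531 0.138
outer loop
vertex 0.742 0.636 -2.571
vertex 0.503 0.162 -2.195
vertex 1.468 1.298 -0.716
endloop
endfacet
facet normal -0.060 -0.603 -0.796
outer loop
vertex 0.503 0.162 -2.195
vertex 1.352 0.142 -2.244
vertex 0.762 -0.323 -1.847
endloop
endfacet
facet normal -0.824 -0.035 0.565
outer loop
vertex 0.503 0.162 -2.195
vertex 0.762 -0.323 -1.847
vertex 1.468 1.298 -0.716
endloop
endfacet
facet normal -0.061 -0.602 -0.796
outer loop
vertex 0.762 -0.323 -1.847
vertex 1.352 0.142 -2.244
vertex 1.366 -0.536 -1.732
endloop
endfacet
facet normal -0.317 -0.446 0.837
outer loop
vertex 0.762 -0.323 -1.847
vertex 1.366 -0.536 -1.732
vertex 1.468 1.298 -0.716
endloop
endfacet
facet normal -0.061 -0.602 -0.796
outer loop
vertex 1.366 -0.536 -1.732
vertex 1.352 0.142 -2.244
vertex 1.961 -0.352 -1.917
endloop
endfacet
facet normal 0.391 -0.463 0.796
outer loop
vertex 1.366 -0.536 -1.732
vertex 1.961 -0.352 -1.917
vertex 1.468 1.298 -0.716
endloop
endfacet
facet normal -0.061 -0.602 -0.796
outer loop
vertex 1.961 -0.352 -1.917
vertex 1.352 0.142 -2.244
vertex 2.2 0.122 -2.294
endloop
endfacet
facet normal 0.882 -0.075 0.465
outer loop
vertex 1.961 -0.352 -1.917
vertex 2.2 0.122 -2.294
vertex 1.468 1.298 -0.716
endloop
endfacet
facet normal -0.061 -0.601 -0.797
outer loop
vertex 2.2 0.122 -2.294
vertex 1.352 0.142 -2.244
vertex 1.942 0.608 -2.641
endloop
endfacet
facet normal 0.871 0.490 0.039
outer loop
vertex 2.2 0.122 -2.294
vertex 1.942 0.608 -2.641
vertex 1.468 1.298 -0.716
endloop
endfacet
facet normal 0.543 0.654 -0.527
outer loop
vertex -1.718 0.501 2.466
vertex -2.337 1.199 2.694
vertex -1.58 1.025 3.258
endloop
endfacet
facet normal 0.570 -0.727 0.382
outer loop
vertex -1.718 0.501 2.466
vertex -1.58 1.025 3.258
vertex -3.483 -0.179 3.806
endloop
endfacet
facet normal 0.543 0.653 -0.528
outer loop
vertex -1.58 1.025 3.258
vertex -2.337 1.199 2.694
vertex -2.198 1.724 3.486
endloop
endfacet
facet normal 0.302 -0.044 0.952
outer loop
vertex -1.58 1.025 3.258
vertex -2.198 1.724 3.486
vertex -3.483 -0.179 3.806
endloop
endfacet
facet normal 0.543 0.653 -0.528
outer loop
vertex -2.198 1.724 3.486
vertex -2.337 1.199 2.694
vertex -2.955 1.897 2.921
endloop
endfacet
facet normal -0.468 0.445 0.764
outer loop
vertex -2.198 1.724 3.486
vertex -2.955 1.897 2.921
vertex -3.483 -0.179 3.806
endloop
endfacet
facet normal 0.544 0.653 -0.527
outer loop
vertex -2.955 1.897 2.921
vertex -2.337 1.199 2.694
vertex -3.093 1.373 2.129
endloop
endfacet
facet normal -0.969 0.248 0.005
outer loop
vertex -2.955 1.897 2.921
vertex -3.093 1.373 2.129
vertex -3.483 -0.179 3.806
endloop
endfacet
facet normal 0.544 0.652 -0.527
outer loop
vertex -3.093 1.373 2.129
vertex -2.337 1.199 2.694
vertex -2.475 0.674 1.902
endloop
endfacet
facet normal -0.700 -0.435 -0.566
outer loop
vertex -3.093 1.373 2.129
vertex -2.475 0.674 1.902
vertex -3.483 -0.179 3.806
endloop
endfacet
facet normal 0.543 0.654 -0.528
outer loop
vertex -2.475 0.674 1.902
vertex -2.337 1.199 2.694
vertex -1.718 0.501 2.466
endloop
endfacet
facet normal 0.070 -0.924 -0.377
outer loop
vertex -2.475 0.674 1.902
vertex -1.718 0.501 2.466
vertex -3.483 -0.179 3.806
endloop
endfacet

endsolid


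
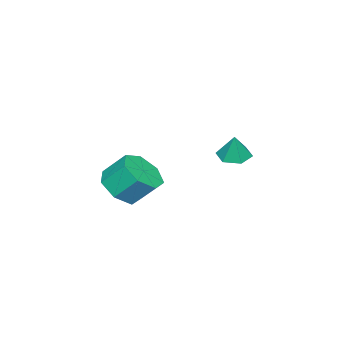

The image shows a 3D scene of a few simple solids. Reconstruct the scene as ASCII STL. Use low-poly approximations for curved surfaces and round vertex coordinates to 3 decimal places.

solid 
facet normal -0.274 -0.149 -0.950
outer loop
vertex 1.823 2.924 -1.558
vertex 1.41 2.408 -1.358
vertex 1.167 3.053 -1.389
endloop
endfacet
facet normal 0.255 0.923 0.286
outer loop
vertex 1.823 2.924 -1.558
vertex 1.167 3.053 -1.389
vertex 1.71 2.572 -0.322
endloop
endfacet
facet normal -0.275 -0.149 -0.950
outer loop
vertex 1.167 3.053 -1.389
vertex 1.41 2.408 -1.358
vertex 0.754 2.537 -1.188
endloop
endfacet
facet normal -0.528 0.640 0.558
outer loop
vertex 1.167 3.053 -1.389
vertex 0.754 2.537 -1.188
vertex 1.71 2.572 -0.322
endloop
endfacet
facet normal -0.276 -0.150 -0.949
outer loop
vertex 0.754 2.537 -1.188
vertex 1.41 2.408 -1.358
vertex 0.998 1.893 -1.157
endloop
endfacet
facet normal -0.652 -0.212 0.728
outer loop
vertex 0.754 2.537 -1.188
vertex 0.998 1.893 -1.157
vertex 1.71 2.572 -0.322
endloop
endfacet
facet normal -0.274 -0.151 -0.950
outer loop
vertex 0.998 1.893 -1.157
vertex 1.41 2.408 -1.358
vertex 1.654 1.764 -1.326
endloop
endfacet
facet normal 0.008 -0.779 0.627
outer loop
vertex 0.998 1.893 -1.157
vertex 1.654 1.764 -1.326
vertex 1.71 2.572 -0.322
endloop
endfacet
facet normal -0.274 -0.151 -0.950
outer loop
vertex 1.654 1.764 -1.326
vertex 1.41 2.408 -1.358
vertex 2.067 2.279 -1.527
endloop
endfacet
facet normal 0.792 -0.496 0.355
outer loop
vertex 1.654 1.764 -1.326
vertex 2.067 2.279 -1.527
vertex 1.71 2.572 -0.322
endloop
endfacet
facet normal -0.274 -0.149 -0.950
outer loop
vertex 2.067 2.279 -1.527
vertex 1.41 2.408 -1.358
vertex 1.823 2.924 -1.558
endloop
endfacet
facet normal 0.916 0.355 0.185
outer loop
vertex 2.067 2.279 -1.527
vertex 1.823 2.924 -1.558
vertex 1.71 2.572 -0.322
endloop
endfacet
facet normal 0.169 -0.667 -0.725
outer loop
vertex 2.303 -2.837 -3.622
vertex 1.465 -2.494 -4.133
vertex 2.449 -2.165 -4.206
endloop
endfacet
facet normal 0.972 -0.008 0.234
outer loop
vertex 2.303 -2.837 -3.622
vertex 2.449 -2.165 -4.206
vertex 2.073 -1.93 -2.635
endloop
endfacet
facet normal 0.972 -0.008 0.234
outer loop
vertex 2.073 -1.93 -2.635
vertex 2.449 -2.165 -4.206
vertex 2.219 -1.258 -3.219
endloop
endfacet
facet normal -0.169 0.667 0.725
outer loop
vertex 2.073 -1.93 -2.635
vertex 2.219 -1.258 -3.219
vertex 1.235 -1.586 -3.147
endloop
endfacet
facet normal 0.169 -0.667 -0.726
outer loop
vertex 2.449 -2.165 -4.206
vertex 1.465 -2.494 -4.133
vertex 1.854 -1.74 -4.735
endloop
endfacet
facet normal 0.733 0.578 -0.360
outer loop
vertex 2.449 -2.165 -4.206
vertex 1.854 -1.74 -4.735
vertex 2.219 -1.258 -3.219
endloop
endfacet
facet normal 0.733 0.577 -0.360
outer loop
vertex 2.219 -1.258 -3.219
vertex 1.854 -1.74 -4.735
vertex 1.624 -0.833 -3.749
endloop
endfacet
facet normal -0.169 0.667 0.725
outer loop
vertex 2.219 -1.258 -3.219
vertex 1.624 -0.833 -3.749
vertex 1.235 -1.586 -3.147
endloop
endfacet
facet normal 0.169 -0.667 -0.726
outer loop
vertex 1.854 -1.74 -4.735
vertex 1.465 -2.494 -4.133
vertex 0.966 -1.883 -4.811
endloop
endfacet
facet normal -0.059 0.728 -0.683
outer loop
vertex 1.854 -1.74 -4.735
vertex 0.966 -1.883 -4.811
vertex 1.624 -0.833 -3.749
endloop
endfacet
facet normal -0.059 0.728 -0.683
outer loop
vertex 1.624 -0.833 -3.749
vertex 0.966 -1.883 -4.811
vertex 0.736 -0.976 -3.825
endloop
endfacet
facet normal -0.170 0.667 0.725
outer loop
vertex 1.624 -0.833 -3.749
vertex 0.736 -0.976 -3.825
vertex 1.235 -1.586 -3.147
endloop
endfacet
facet normal 0.169 -0.667 -0.726
outer loop
vertex 0.966 -1.883 -4.811
vertex 1.465 -2.494 -4.133
vertex 0.454 -2.485 -4.377
endloop
endfacet
facet normal -0.806 0.330 -0.492
outer loop
vertex 0.966 -1.883 -4.811
vertex 0.454 -2.485 -4.377
vertex 0.736 -0.976 -3.825
endloop
endfacet
facet normal -0.806 0.330 -0.491
outer loop
vertex 0.736 -0.976 -3.825
vertex 0.454 -2.485 -4.377
vertex 0.224 -1.578 -3.39
endloop
endfacet
facet normal -0.169 0.668 0.725
outer loop
vertex 0.736 -0.976 -3.825
vertex 0.224 -1.578 -3.39
vertex 1.235 -1.586 -3.147
endloop
endfacet
facet normal 0.169 -0.667 -0.726
outer loop
vertex 0.454 -2.485 -4.377
vertex 1.465 -2.494 -4.133
vertex 0.703 -3.094 -3.759
endloop
endfacet
facet normal -0.946 -0.316 0.070
outer loop
vertex 0.454 -2.485 -4.377
vertex 0.703 -3.094 -3.759
vertex 0.224 -1.578 -3.39
endloop
endfacet
facet normal -0.946 -0.316 0.070
outer loop
vertex 0.224 -1.578 -3.39
vertex 0.703 -3.094 -3.759
vertex 0.473 -2.187 -2.772
endloop
endfacet
facet normal -0.169 0.667 0.726
outer loop
vertex 0.224 -1.578 -3.39
vertex 0.473 -2.187 -2.772
vertex 1.235 -1.586 -3.147
endloop
endfacet
facet normal 0.169 -0.667 -0.726
outer loop
vertex 0.703 -3.094 -3.759
vertex 1.465 -2.494 -4.133
vertex 1.526 -3.251 -3.423
endloop
endfacet
facet normal -0.374 -0.725 0.579
outer loop
vertex 0.703 -3.094 -3.759
vertex 1.526 -3.251 -3.423
vertex 0.473 -2.187 -2.772
endloop
endfacet
facet normal -0.374 -0.725 0.579
outer loop
vertex 0.473 -2.187 -2.772
vertex 1.526 -3.251 -3.423
vertex 1.296 -2.344 -2.436
endloop
endfacet
facet normal -0.169 0.667 0.726
outer loop
vertex 0.473 -2.187 -2.772
vertex 1.296 -2.344 -2.436
vertex 1.235 -1.586 -3.147
endloop
endfacet
facet normal 0.169 -0.667 -0.726
outer loop
vertex 1.526 -3.251 -3.423
vertex 1.465 -2.494 -4.133
vertex 2.303 -2.837 -3.622
endloop
endfacet
facet normal 0.480 -0.587 0.652
outer loop
vertex 1.526 -3.251 -3.423
vertex 2.303 -2.837 -3.622
vertex 1.296 -2.344 -2.436
endloop
endfacet
facet normal 0.480 -0.587 0.652
outer loop
vertex 1.296 -2.344 -2.436
vertex 2.303 -2.837 -3.622
vertex 2.073 -1.93 -2.635
endloop
endfacet
facet normal -0.170 0.667 0.726
outer loop
vertex 1.296 -2.344 -2.436
vertex 2.073 -1.93 -2.635
vertex 1.235 -1.586 -3.147
endloop
endfacet

endsolid


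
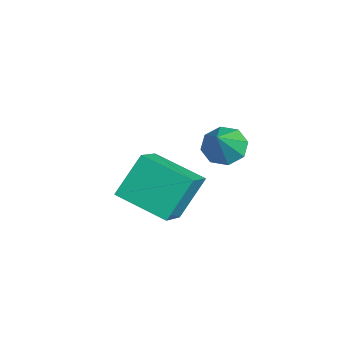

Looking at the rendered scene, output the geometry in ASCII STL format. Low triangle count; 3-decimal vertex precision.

solid 
facet normal -0.673 -0.683 0.284
outer loop
vertex -3.433 -5.149 -0.035
vertex -3.925 -4.028 1.496
vertex -4.762 -4.281 -1.097
endloop
endfacet
facet normal 0.251 -0.572 -0.781
outer loop
vertex -3.295 -2.792 -1.716
vertex -3.433 -5.149 -0.035
vertex -4.762 -4.281 -1.097
endloop
endfacet
facet normal -0.673 -0.683 0.284
outer loop
vertex -4.762 -4.281 -1.097
vertex -3.925 -4.028 1.496
vertex -5.254 -3.16 0.434
endloop
endfacet
facet normal -0.696 0.454 -0.556
outer loop
vertex -5.254 -3.16 0.434
vertex -3.295 -2.792 -1.716
vertex -4.762 -4.281 -1.097
endloop
endfacet
facet normal 0.696 -0.454 0.556
outer loop
vertex -3.433 -5.149 -0.035
vertex -2.458 -2.539 0.877
vertex -3.925 -4.028 1.496
endloop
endfacet
facet normal 0.251 -0.572 -0.781
outer loop
vertex -1.966 -3.66 -0.654
vertex -3.433 -5.149 -0.035
vertex -3.295 -2.792 -1.716
endloop
endfacet
facet normal 0.696 -0.454 0.556
outer loop
vertex -1.966 -3.66 -0.654
vertex -2.458 -2.539 0.877
vertex -3.433 -5.149 -0.035
endloop
endfacet
facet normal -0.251 0.572 0.781
outer loop
vertex -3.925 -4.028 1.496
vertex -2.458 -2.539 0.877
vertex -5.254 -3.16 0.434
endloop
endfacet
facet normal -0.696 0.454 -0.556
outer loop
vertex -3.787 -1.671 -0.185
vertex -3.295 -2.792 -1.716
vertex -5.254 -3.16 0.434
endloop
endfacet
facet normal -0.251 0.572 0.781
outer loop
vertex -5.254 -3.16 0.434
vertex -2.458 -2.539 0.877
vertex -3.787 -1.671 -0.185
endloop
endfacet
facet normal 0.673 0.683 -0.284
outer loop
vertex -3.787 -1.671 -0.185
vertex -1.966 -3.66 -0.654
vertex -3.295 -2.792 -1.716
endloop
endfacet
facet normal 0.673 0.683 -0.284
outer loop
vertex -2.458 -2.539 0.877
vertex -1.966 -3.66 -0.654
vertex -3.787 -1.671 -0.185
endloop
endfacet
facet normal -0.569 0.345 -0.746
outer loop
vertex -1.281 -1.646 2.403
vertex -1.935 -1.591 2.927
vertex -1.316 -1.074 2.694
endloop
endfacet
facet normal 0.984 0.125 -0.128
outer loop
vertex -1.281 -1.646 2.403
vertex -1.316 -1.074 2.694
vertex -0.985 -2.169 4.173
endloop
endfacet
facet normal -0.570 0.346 -0.746
outer loop
vertex -1.316 -1.074 2.694
vertex -1.935 -1.591 2.927
vertex -1.713 -0.805 3.122
endloop
endfacet
facet normal 0.732 0.616 0.292
outer loop
vertex -1.316 -1.074 2.694
vertex -1.713 -0.805 3.122
vertex -0.985 -2.169 4.173
endloop
endfacet
facet normal -0.569 0.346 -0.746
outer loop
vertex -1.713 -0.805 3.122
vertex -1.935 -1.591 2.927
vertex -2.241 -0.997 3.436
endloop
endfacet
facet normal 0.191 0.661 0.726
outer loop
vertex -1.713 -0.805 3.122
vertex -2.241 -0.997 3.436
vertex -0.985 -2.169 4.173
endloop
endfacet
facet normal -0.569 0.346 -0.746
outer loop
vertex -2.241 -0.997 3.436
vertex -1.935 -1.591 2.927
vertex -2.589 -1.537 3.451
endloop
endfacet
facet normal -0.321 0.233 0.918
outer loop
vertex -2.241 -0.997 3.436
vertex -2.589 -1.537 3.451
vertex -0.985 -2.169 4.173
endloop
endfacet
facet normal -0.569 0.346 -0.746
outer loop
vertex -2.589 -1.537 3.451
vertex -1.935 -1.591 2.927
vertex -2.555 -2.109 3.16
endloop
endfacet
facet normal -0.504 -0.415 0.757
outer loop
vertex -2.589 -1.537 3.451
vertex -2.555 -2.109 3.16
vertex -0.985 -2.169 4.173
endloop
endfacet
facet normal -0.569 0.345 -0.746
outer loop
vertex -2.555 -2.109 3.16
vertex -1.935 -1.591 2.927
vertex -2.157 -2.378 2.732
endloop
endfacet
facet normal -0.252 -0.907 0.336
outer loop
vertex -2.555 -2.109 3.16
vertex -2.157 -2.378 2.732
vertex -0.985 -2.169 4.173
endloop
endfacet
facet normal -0.570 0.346 -0.745
outer loop
vertex -2.157 -2.378 2.732
vertex -1.935 -1.591 2.927
vertex -1.63 -2.186 2.418
endloop
endfacet
facet normal 0.289 -0.952 -0.097
outer loop
vertex -2.157 -2.378 2.732
vertex -1.63 -2.186 2.418
vertex -0.985 -2.169 4.173
endloop
endfacet
facet normal -0.569 0.347 -0.746
outer loop
vertex -1.63 -2.186 2.418
vertex -1.935 -1.591 2.927
vertex -1.281 -1.646 2.403
endloop
endfacet
facet normal 0.800 -0.525 -0.289
outer loop
vertex -1.63 -2.186 2.418
vertex -1.281 -1.646 2.403
vertex -0.985 -2.169 4.173
endloop
endfacet

endsolid


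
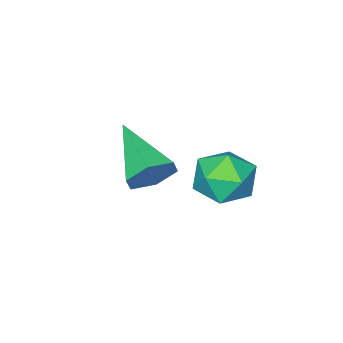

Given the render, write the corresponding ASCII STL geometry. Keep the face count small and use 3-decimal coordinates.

solid 
facet normal 0.245 0.874 -0.419
outer loop
vertex -2.127 0.681 1.479
vertex -2.475 1.0 1.94
vertex -1.836 0.869 2.041
endloop
endfacet
facet normal 0.738 -0.655 -0.163
outer loop
vertex -2.127 0.681 1.479
vertex -1.836 0.869 2.041
vertex -2.885 -0.46 2.64
endloop
endfacet
facet normal 0.245 0.874 -0.419
outer loop
vertex -1.836 0.869 2.041
vertex -2.475 1.0 1.94
vertex -2.185 1.188 2.502
endloop
endfacet
facet normal 0.689 -0.236 0.685
outer loop
vertex -1.836 0.869 2.041
vertex -2.185 1.188 2.502
vertex -2.885 -0.46 2.64
endloop
endfacet
facet normal 0.245 0.874 -0.419
outer loop
vertex -2.185 1.188 2.502
vertex -2.475 1.0 1.94
vertex -2.824 1.319 2.402
endloop
endfacet
facet normal -0.126 0.136 0.983
outer loop
vertex -2.185 1.188 2.502
vertex -2.824 1.319 2.402
vertex -2.885 -0.46 2.64
endloop
endfacet
facet normal 0.245 0.874 -0.419
outer loop
vertex -2.824 1.319 2.402
vertex -2.475 1.0 1.94
vertex -3.114 1.131 1.84
endloop
endfacet
facet normal -0.897 0.089 0.433
outer loop
vertex -2.824 1.319 2.402
vertex -3.114 1.131 1.84
vertex -2.885 -0.46 2.64
endloop
endfacet
facet normal 0.245 0.874 -0.419
outer loop
vertex -3.114 1.131 1.84
vertex -2.475 1.0 1.94
vertex -2.766 0.812 1.378
endloop
endfacet
facet normal -0.849 -0.330 -0.412
outer loop
vertex -3.114 1.131 1.84
vertex -2.766 0.812 1.378
vertex -2.885 -0.46 2.64
endloop
endfacet
facet normal 0.245 0.874 -0.419
outer loop
vertex -2.766 0.812 1.378
vertex -2.475 1.0 1.94
vertex -2.127 0.681 1.479
endloop
endfacet
facet normal -0.032 -0.702 -0.711
outer loop
vertex -2.766 0.812 1.378
vertex -2.127 0.681 1.479
vertex -2.885 -0.46 2.64
endloop
endfacet
facet normal -0.281 0.612 0.739
outer loop
vertex -3.077 3.205 2.718
vertex -3.803 2.897 2.697
vertex -3.254 2.581 3.167
endloop
endfacet
facet normal 0.412 0.452 0.791
outer loop
vertex -3.077 3.205 2.718
vertex -3.254 2.581 3.167
vertex -2.562 2.612 2.789
endloop
endfacet
facet normal 0.731 0.657 0.186
outer loop
vertex -3.077 3.205 2.718
vertex -2.562 2.612 2.789
vertex -2.684 2.947 2.086
endloop
endfacet
facet normal 0.235 0.942 -0.239
outer loop
vertex -3.077 3.205 2.718
vertex -2.684 2.947 2.086
vertex -3.45 3.123 2.028
endloop
endfacet
facet normal -0.391 0.915 0.103
outer loop
vertex -3.077 3.205 2.718
vertex -3.45 3.123 2.028
vertex -3.803 2.897 2.697
endloop
endfacet
facet normal 0.472 -0.257 0.843
outer loop
vertex -2.562 2.612 2.789
vertex -3.254 2.581 3.167
vertex -2.97 1.937 2.812
endloop
endfacet
facet normal -0.650 -0.000 0.760
outer loop
vertex -3.254 2.581 3.167
vertex -3.803 2.897 2.697
vertex -3.736 2.113 2.754
endloop
endfacet
facet normal -0.828 0.491 -0.271
outer loop
vertex -3.803 2.897 2.697
vertex -3.45 3.123 2.028
vertex -3.858 2.448 2.051
endloop
endfacet
facet normal 0.185 0.536 -0.824
outer loop
vertex -3.45 3.123 2.028
vertex -2.684 2.947 2.086
vertex -3.166 2.479 1.673
endloop
endfacet
facet normal 0.988 0.075 -0.136
outer loop
vertex -2.684 2.947 2.086
vertex -2.562 2.612 2.789
vertex -2.617 2.163 2.143
endloop
endfacet
facet normal -0.235 -0.942 0.239
outer loop
vertex -3.343 1.855 2.122
vertex -2.97 1.937 2.812
vertex -3.736 2.113 2.754
endloop
endfacet
facet normal -0.731 -0.657 -0.186
outer loop
vertex -3.343 1.855 2.122
vertex -3.736 2.113 2.754
vertex -3.858 2.448 2.051
endloop
endfacet
facet normal -0.412 -0.452 -0.791
outer loop
vertex -3.343 1.855 2.122
vertex -3.858 2.448 2.051
vertex -3.166 2.479 1.673
endloop
endfacet
facet normal 0.281 -0.612 -0.739
outer loop
vertex -3.343 1.855 2.122
vertex -3.166 2.479 1.673
vertex -2.617 2.163 2.143
endloop
endfacet
facet normal 0.391 -0.915 -0.103
outer loop
vertex -3.343 1.855 2.122
vertex -2.617 2.163 2.143
vertex -2.97 1.937 2.812
endloop
endfacet
facet normal -0.185 -0.536 0.824
outer loop
vertex -3.736 2.113 2.754
vertex -2.97 1.937 2.812
vertex -3.254 2.581 3.167
endloop
endfacet
facet normal -0.988 -0.075 0.136
outer loop
vertex -3.858 2.448 2.051
vertex -3.736 2.113 2.754
vertex -3.803 2.897 2.697
endloop
endfacet
facet normal -0.472 0.257 -0.843
outer loop
vertex -3.166 2.479 1.673
vertex -3.858 2.448 2.051
vertex -3.45 3.123 2.028
endloop
endfacet
facet normal 0.650 0.000 -0.760
outer loop
vertex -2.617 2.163 2.143
vertex -3.166 2.479 1.673
vertex -2.684 2.947 2.086
endloop
endfacet
facet normal 0.828 -0.491 0.271
outer loop
vertex -2.97 1.937 2.812
vertex -2.617 2.163 2.143
vertex -2.562 2.612 2.789
endloop
endfacet

endsolid


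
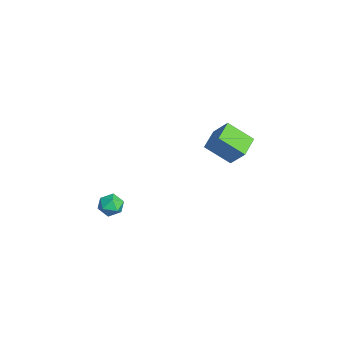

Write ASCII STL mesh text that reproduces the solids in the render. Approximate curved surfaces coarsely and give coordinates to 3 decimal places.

solid 
facet normal -0.194 -0.143 0.970
outer loop
vertex -0.304 -3.438 0.818
vertex -0.032 -4.253 0.752
vertex 0.526 -3.629 0.956
endloop
endfacet
facet normal -0.017 0.536 0.844
outer loop
vertex -0.304 -3.438 0.818
vertex 0.526 -3.629 0.956
vertex 0.315 -2.925 0.505
endloop
endfacet
facet normal -0.477 0.799 0.366
outer loop
vertex -0.304 -3.438 0.818
vertex 0.315 -2.925 0.505
vertex -0.374 -3.115 0.022
endloop
endfacet
facet normal -0.939 0.281 0.197
outer loop
vertex -0.304 -3.438 0.818
vertex -0.374 -3.115 0.022
vertex -0.588 -3.936 0.175
endloop
endfacet
facet normal -0.764 -0.301 0.571
outer loop
vertex -0.304 -3.438 0.818
vertex -0.588 -3.936 0.175
vertex -0.032 -4.253 0.752
endloop
endfacet
facet normal 0.634 0.543 0.551
outer loop
vertex 0.315 -2.925 0.505
vertex 0.526 -3.629 0.956
vertex 0.968 -3.424 0.245
endloop
endfacet
facet normal 0.346 -0.556 0.756
outer loop
vertex 0.526 -3.629 0.956
vertex -0.032 -4.253 0.752
vertex 0.754 -4.245 0.398
endloop
endfacet
facet normal -0.576 -0.810 0.109
outer loop
vertex -0.032 -4.253 0.752
vertex -0.588 -3.936 0.175
vertex 0.065 -4.435 -0.085
endloop
endfacet
facet normal -0.858 0.131 -0.496
outer loop
vertex -0.588 -3.936 0.175
vertex -0.374 -3.115 0.022
vertex -0.146 -3.731 -0.536
endloop
endfacet
facet normal -0.110 0.968 -0.223
outer loop
vertex -0.374 -3.115 0.022
vertex 0.315 -2.925 0.505
vertex 0.412 -3.107 -0.332
endloop
endfacet
facet normal 0.939 -0.281 -0.197
outer loop
vertex 0.684 -3.922 -0.398
vertex 0.968 -3.424 0.245
vertex 0.754 -4.245 0.398
endloop
endfacet
facet normal 0.477 -0.799 -0.366
outer loop
vertex 0.684 -3.922 -0.398
vertex 0.754 -4.245 0.398
vertex 0.065 -4.435 -0.085
endloop
endfacet
facet normal 0.017 -0.536 -0.844
outer loop
vertex 0.684 -3.922 -0.398
vertex 0.065 -4.435 -0.085
vertex -0.146 -3.731 -0.536
endloop
endfacet
facet normal 0.194 0.143 -0.970
outer loop
vertex 0.684 -3.922 -0.398
vertex -0.146 -3.731 -0.536
vertex 0.412 -3.107 -0.332
endloop
endfacet
facet normal 0.764 0.301 -0.571
outer loop
vertex 0.684 -3.922 -0.398
vertex 0.412 -3.107 -0.332
vertex 0.968 -3.424 0.245
endloop
endfacet
facet normal 0.858 -0.131 0.496
outer loop
vertex 0.754 -4.245 0.398
vertex 0.968 -3.424 0.245
vertex 0.526 -3.629 0.956
endloop
endfacet
facet normal 0.110 -0.968 0.223
outer loop
vertex 0.065 -4.435 -0.085
vertex 0.754 -4.245 0.398
vertex -0.032 -4.253 0.752
endloop
endfacet
facet normal -0.634 -0.543 -0.551
outer loop
vertex -0.146 -3.731 -0.536
vertex 0.065 -4.435 -0.085
vertex -0.588 -3.936 0.175
endloop
endfacet
facet normal -0.346 0.556 -0.756
outer loop
vertex 0.412 -3.107 -0.332
vertex -0.146 -3.731 -0.536
vertex -0.374 -3.115 0.022
endloop
endfacet
facet normal 0.576 0.810 -0.109
outer loop
vertex 0.968 -3.424 0.245
vertex 0.412 -3.107 -0.332
vertex 0.315 -2.925 0.505
endloop
endfacet
facet normal -0.476 -0.422 -0.772
outer loop
vertex -2.706 2.452 2.352
vertex -4.0 3.292 2.692
vertex -2.061 3.936 1.143
endloop
endfacet
facet normal 0.819 -0.531 -0.215
outer loop
vertex -1.28 4.628 2.408
vertex -2.706 2.452 2.352
vertex -2.061 3.936 1.143
endloop
endfacet
facet normal -0.476 -0.422 -0.772
outer loop
vertex -2.061 3.936 1.143
vertex -4.0 3.292 2.692
vertex -3.356 4.776 1.483
endloop
endfacet
facet normal 0.319 0.734 -0.599
outer loop
vertex -3.356 4.776 1.483
vertex -1.28 4.628 2.408
vertex -2.061 3.936 1.143
endloop
endfacet
facet normal -0.319 -0.734 0.599
outer loop
vertex -2.706 2.452 2.352
vertex -3.219 3.984 3.957
vertex -4.0 3.292 2.692
endloop
endfacet
facet normal 0.819 -0.531 -0.216
outer loop
vertex -1.924 3.144 3.617
vertex -2.706 2.452 2.352
vertex -1.28 4.628 2.408
endloop
endfacet
facet normal -0.319 -0.734 0.599
outer loop
vertex -1.924 3.144 3.617
vertex -3.219 3.984 3.957
vertex -2.706 2.452 2.352
endloop
endfacet
facet normal -0.819 0.531 0.215
outer loop
vertex -4.0 3.292 2.692
vertex -3.219 3.984 3.957
vertex -3.356 4.776 1.483
endloop
endfacet
facet normal 0.319 0.734 -0.599
outer loop
vertex -2.574 5.468 2.748
vertex -1.28 4.628 2.408
vertex -3.356 4.776 1.483
endloop
endfacet
facet normal -0.819 0.532 0.216
outer loop
vertex -3.356 4.776 1.483
vertex -3.219 3.984 3.957
vertex -2.574 5.468 2.748
endloop
endfacet
facet normal 0.476 0.422 0.771
outer loop
vertex -2.574 5.468 2.748
vertex -1.924 3.144 3.617
vertex -1.28 4.628 2.408
endloop
endfacet
facet normal 0.476 0.422 0.772
outer loop
vertex -3.219 3.984 3.957
vertex -1.924 3.144 3.617
vertex -2.574 5.468 2.748
endloop
endfacet

endsolid


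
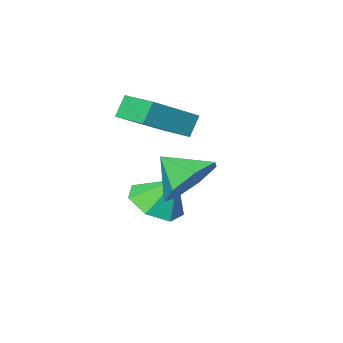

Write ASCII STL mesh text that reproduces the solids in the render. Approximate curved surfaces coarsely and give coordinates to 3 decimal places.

solid 
facet normal 0.283 -0.472 -0.835
outer loop
vertex 2.086 -1.683 -0.219
vertex 1.311 -2.262 -0.154
vertex 1.392 -1.409 -0.609
endloop
endfacet
facet normal 0.245 0.943 0.226
outer loop
vertex 2.086 -1.683 -0.219
vertex 1.392 -1.409 -0.609
vertex 0.949 -1.658 0.914
endloop
endfacet
facet normal 0.282 -0.472 -0.835
outer loop
vertex 1.392 -1.409 -0.609
vertex 1.311 -2.262 -0.154
vertex 0.637 -1.777 -0.656
endloop
endfacet
facet normal -0.439 0.898 0.019
outer loop
vertex 1.392 -1.409 -0.609
vertex 0.637 -1.777 -0.656
vertex 0.949 -1.658 0.914
endloop
endfacet
facet normal 0.283 -0.472 -0.835
outer loop
vertex 0.637 -1.777 -0.656
vertex 1.311 -2.262 -0.154
vertex 0.389 -2.51 -0.326
endloop
endfacet
facet normal -0.913 0.378 0.153
outer loop
vertex 0.637 -1.777 -0.656
vertex 0.389 -2.51 -0.326
vertex 0.949 -1.658 0.914
endloop
endfacet
facet normal 0.283 -0.472 -0.835
outer loop
vertex 0.389 -2.51 -0.326
vertex 1.311 -2.262 -0.154
vertex 0.835 -3.057 0.134
endloop
endfacet
facet normal -0.820 -0.226 0.526
outer loop
vertex 0.389 -2.51 -0.326
vertex 0.835 -3.057 0.134
vertex 0.949 -1.658 0.914
endloop
endfacet
facet normal 0.282 -0.472 -0.836
outer loop
vertex 0.835 -3.057 0.134
vertex 1.311 -2.262 -0.154
vertex 1.639 -3.005 0.376
endloop
endfacet
facet normal -0.229 -0.460 0.858
outer loop
vertex 0.835 -3.057 0.134
vertex 1.639 -3.005 0.376
vertex 0.949 -1.658 0.914
endloop
endfacet
facet normal 0.282 -0.471 -0.836
outer loop
vertex 1.639 -3.005 0.376
vertex 1.311 -2.262 -0.154
vertex 2.196 -2.393 0.219
endloop
endfacet
facet normal 0.414 -0.147 0.898
outer loop
vertex 1.639 -3.005 0.376
vertex 2.196 -2.393 0.219
vertex 0.949 -1.658 0.914
endloop
endfacet
facet normal 0.282 -0.472 -0.835
outer loop
vertex 2.196 -2.393 0.219
vertex 1.311 -2.262 -0.154
vertex 2.086 -1.683 -0.219
endloop
endfacet
facet normal 0.625 0.478 0.617
outer loop
vertex 2.196 -2.393 0.219
vertex 2.086 -1.683 -0.219
vertex 0.949 -1.658 0.914
endloop
endfacet
facet normal -0.876 -0.040 -0.481
outer loop
vertex 0.104 -3.155 3.123
vertex 0.003 -1.881 3.202
vertex 0.509 -3.076 2.379
endloop
endfacet
facet normal 0.079 -0.995 -0.063
outer loop
vertex 2.217 -2.999 3.318
vertex 0.104 -3.155 3.123
vertex 0.509 -3.076 2.379
endloop
endfacet
facet normal -0.876 -0.039 -0.481
outer loop
vertex 0.509 -3.076 2.379
vertex 0.003 -1.881 3.202
vertex 0.408 -1.802 2.459
endloop
endfacet
facet normal 0.476 0.093 -0.874
outer loop
vertex 0.408 -1.802 2.459
vertex 2.217 -2.999 3.318
vertex 0.509 -3.076 2.379
endloop
endfacet
facet normal -0.477 -0.092 0.874
outer loop
vertex 0.104 -3.155 3.123
vertex 1.711 -1.804 4.141
vertex 0.003 -1.881 3.202
endloop
endfacet
facet normal 0.079 -0.995 -0.063
outer loop
vertex 1.812 -3.078 4.061
vertex 0.104 -3.155 3.123
vertex 2.217 -2.999 3.318
endloop
endfacet
facet normal -0.476 -0.093 0.875
outer loop
vertex 1.812 -3.078 4.061
vertex 1.711 -1.804 4.141
vertex 0.104 -3.155 3.123
endloop
endfacet
facet normal -0.079 0.995 0.063
outer loop
vertex 0.003 -1.881 3.202
vertex 1.711 -1.804 4.141
vertex 0.408 -1.802 2.459
endloop
endfacet
facet normal 0.476 0.092 -0.875
outer loop
vertex 2.116 -1.725 3.397
vertex 2.217 -2.999 3.318
vertex 0.408 -1.802 2.459
endloop
endfacet
facet normal -0.079 0.995 0.063
outer loop
vertex 0.408 -1.802 2.459
vertex 1.711 -1.804 4.141
vertex 2.116 -1.725 3.397
endloop
endfacet
facet normal 0.876 0.040 0.481
outer loop
vertex 2.116 -1.725 3.397
vertex 1.812 -3.078 4.061
vertex 2.217 -2.999 3.318
endloop
endfacet
facet normal 0.876 0.039 0.481
outer loop
vertex 1.711 -1.804 4.141
vertex 1.812 -3.078 4.061
vertex 2.116 -1.725 3.397
endloop
endfacet
facet normal -0.297 0.746 -0.596
outer loop
vertex 2.777 0.226 1.142
vertex 1.97 0.397 1.758
vertex 2.912 0.81 1.805
endloop
endfacet
facet normal 0.938 -0.332 0.102
outer loop
vertex 2.777 0.226 1.142
vertex 2.912 0.81 1.805
vertex 2.35 -0.557 2.522
endloop
endfacet
facet normal -0.297 0.746 -0.597
outer loop
vertex 2.912 0.81 1.805
vertex 1.97 0.397 1.758
vertex 2.338 1.083 2.432
endloop
endfacet
facet normal 0.746 0.042 0.665
outer loop
vertex 2.912 0.81 1.805
vertex 2.338 1.083 2.432
vertex 2.35 -0.557 2.522
endloop
endfacet
facet normal -0.297 0.746 -0.597
outer loop
vertex 2.338 1.083 2.432
vertex 1.97 0.397 1.758
vertex 1.486 0.84 2.552
endloop
endfacet
facet normal 0.124 0.055 0.991
outer loop
vertex 2.338 1.083 2.432
vertex 1.486 0.84 2.552
vertex 2.35 -0.557 2.522
endloop
endfacet
facet normal -0.297 0.745 -0.597
outer loop
vertex 1.486 0.84 2.552
vertex 1.97 0.397 1.758
vertex 0.999 0.263 2.074
endloop
endfacet
facet normal -0.460 -0.303 0.834
outer loop
vertex 1.486 0.84 2.552
vertex 0.999 0.263 2.074
vertex 2.35 -0.557 2.522
endloop
endfacet
facet normal -0.297 0.745 -0.597
outer loop
vertex 0.999 0.263 2.074
vertex 1.97 0.397 1.758
vertex 1.243 -0.213 1.358
endloop
endfacet
facet normal -0.567 -0.762 0.314
outer loop
vertex 0.999 0.263 2.074
vertex 1.243 -0.213 1.358
vertex 2.35 -0.557 2.522
endloop
endfacet
facet normal -0.297 0.746 -0.596
outer loop
vertex 1.243 -0.213 1.358
vertex 1.97 0.397 1.758
vertex 2.035 -0.229 0.943
endloop
endfacet
facet normal -0.114 -0.977 -0.180
outer loop
vertex 1.243 -0.213 1.358
vertex 2.035 -0.229 0.943
vertex 2.35 -0.557 2.522
endloop
endfacet
facet normal -0.297 0.746 -0.596
outer loop
vertex 2.035 -0.229 0.943
vertex 1.97 0.397 1.758
vertex 2.777 0.226 1.142
endloop
endfacet
facet normal 0.555 -0.785 -0.274
outer loop
vertex 2.035 -0.229 0.943
vertex 2.777 0.226 1.142
vertex 2.35 -0.557 2.522
endloop
endfacet

endsolid
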